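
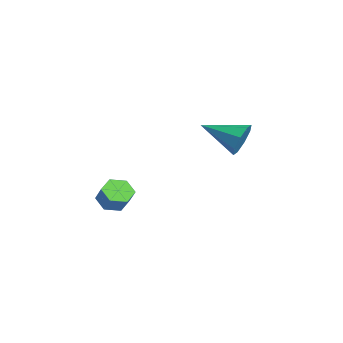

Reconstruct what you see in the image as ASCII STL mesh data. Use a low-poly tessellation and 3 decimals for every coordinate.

solid 
facet normal 0.465 0.827 -0.317
outer loop
vertex 1.486 3.164 -0.575
vertex 1.179 3.631 0.194
vertex 1.95 3.117 -0.017
endloop
endfacet
facet normal 0.382 -0.838 -0.388
outer loop
vertex 1.486 3.164 -0.575
vertex 1.95 3.117 -0.017
vertex 0.221 1.929 0.846
endloop
endfacet
facet normal 0.465 0.827 -0.317
outer loop
vertex 1.95 3.117 -0.017
vertex 1.179 3.631 0.194
vertex 1.962 3.371 0.664
endloop
endfacet
facet normal 0.632 -0.730 0.261
outer loop
vertex 1.95 3.117 -0.017
vertex 1.962 3.371 0.664
vertex 0.221 1.929 0.846
endloop
endfacet
facet normal 0.465 0.827 -0.317
outer loop
vertex 1.962 3.371 0.664
vertex 1.179 3.631 0.194
vertex 1.516 3.777 1.07
endloop
endfacet
facet normal 0.405 -0.384 0.829
outer loop
vertex 1.962 3.371 0.664
vertex 1.516 3.777 1.07
vertex 0.221 1.929 0.846
endloop
endfacet
facet normal 0.466 0.826 -0.317
outer loop
vertex 1.516 3.777 1.07
vertex 1.179 3.631 0.194
vertex 0.873 4.098 0.962
endloop
endfacet
facet normal -0.167 -0.003 0.986
outer loop
vertex 1.516 3.777 1.07
vertex 0.873 4.098 0.962
vertex 0.221 1.929 0.846
endloop
endfacet
facet normal 0.466 0.826 -0.317
outer loop
vertex 0.873 4.098 0.962
vertex 1.179 3.631 0.194
vertex 0.409 4.146 0.404
endloop
endfacet
facet normal -0.747 0.190 0.637
outer loop
vertex 0.873 4.098 0.962
vertex 0.409 4.146 0.404
vertex 0.221 1.929 0.846
endloop
endfacet
facet normal 0.466 0.826 -0.317
outer loop
vertex 0.409 4.146 0.404
vertex 1.179 3.631 0.194
vertex 0.396 3.892 -0.277
endloop
endfacet
facet normal -0.997 0.082 -0.012
outer loop
vertex 0.409 4.146 0.404
vertex 0.396 3.892 -0.277
vertex 0.221 1.929 0.846
endloop
endfacet
facet normal 0.466 0.826 -0.317
outer loop
vertex 0.396 3.892 -0.277
vertex 1.179 3.631 0.194
vertex 0.842 3.485 -0.682
endloop
endfacet
facet normal -0.769 -0.264 -0.582
outer loop
vertex 0.396 3.892 -0.277
vertex 0.842 3.485 -0.682
vertex 0.221 1.929 0.846
endloop
endfacet
facet normal 0.465 0.827 -0.317
outer loop
vertex 0.842 3.485 -0.682
vertex 1.179 3.631 0.194
vertex 1.486 3.164 -0.575
endloop
endfacet
facet normal -0.199 -0.645 -0.738
outer loop
vertex 0.842 3.485 -0.682
vertex 1.486 3.164 -0.575
vertex 0.221 1.929 0.846
endloop
endfacet
facet normal -0.610 -0.167 -0.774
outer loop
vertex 3.314 -2.135 -2.777
vertex 2.799 -2.437 -2.306
vertex 2.786 -1.692 -2.456
endloop
endfacet
facet normal 0.381 0.795 -0.471
outer loop
vertex 3.314 -2.135 -2.777
vertex 2.786 -1.692 -2.456
vertex 3.955 -1.96 -1.964
endloop
endfacet
facet normal 0.381 0.796 -0.470
outer loop
vertex 3.955 -1.96 -1.964
vertex 2.786 -1.692 -2.456
vertex 3.427 -1.518 -1.643
endloop
endfacet
facet normal 0.610 0.166 0.775
outer loop
vertex 3.955 -1.96 -1.964
vertex 3.427 -1.518 -1.643
vertex 3.441 -2.263 -1.494
endloop
endfacet
facet normal -0.610 -0.167 -0.774
outer loop
vertex 2.786 -1.692 -2.456
vertex 2.799 -2.437 -2.306
vertex 2.271 -1.995 -1.985
endloop
endfacet
facet normal -0.411 0.902 0.131
outer loop
vertex 2.786 -1.692 -2.456
vertex 2.271 -1.995 -1.985
vertex 3.427 -1.518 -1.643
endloop
endfacet
facet normal -0.411 0.902 0.130
outer loop
vertex 3.427 -1.518 -1.643
vertex 2.271 -1.995 -1.985
vertex 2.913 -1.82 -1.172
endloop
endfacet
facet normal 0.611 0.166 0.774
outer loop
vertex 3.427 -1.518 -1.643
vertex 2.913 -1.82 -1.172
vertex 3.441 -2.263 -1.494
endloop
endfacet
facet normal -0.610 -0.166 -0.775
outer loop
vertex 2.271 -1.995 -1.985
vertex 2.799 -2.437 -2.306
vertex 2.285 -2.74 -1.836
endloop
endfacet
facet normal -0.791 0.106 0.602
outer loop
vertex 2.271 -1.995 -1.985
vertex 2.285 -2.74 -1.836
vertex 2.913 -1.82 -1.172
endloop
endfacet
facet normal -0.792 0.106 0.601
outer loop
vertex 2.913 -1.82 -1.172
vertex 2.285 -2.74 -1.836
vertex 2.926 -2.565 -1.023
endloop
endfacet
facet normal 0.611 0.165 0.774
outer loop
vertex 2.913 -1.82 -1.172
vertex 2.926 -2.565 -1.023
vertex 3.441 -2.263 -1.494
endloop
endfacet
facet normal -0.610 -0.166 -0.775
outer loop
vertex 2.285 -2.74 -1.836
vertex 2.799 -2.437 -2.306
vertex 2.813 -3.182 -2.157
endloop
endfacet
facet normal -0.380 -0.796 0.471
outer loop
vertex 2.285 -2.74 -1.836
vertex 2.813 -3.182 -2.157
vertex 2.926 -2.565 -1.023
endloop
endfacet
facet normal -0.381 -0.796 0.471
outer loop
vertex 2.926 -2.565 -1.023
vertex 2.813 -3.182 -2.157
vertex 3.454 -3.008 -1.344
endloop
endfacet
facet normal 0.610 0.167 0.774
outer loop
vertex 2.926 -2.565 -1.023
vertex 3.454 -3.008 -1.344
vertex 3.441 -2.263 -1.494
endloop
endfacet
facet normal -0.611 -0.166 -0.774
outer loop
vertex 2.813 -3.182 -2.157
vertex 2.799 -2.437 -2.306
vertex 3.327 -2.88 -2.628
endloop
endfacet
facet normal 0.411 -0.902 -0.131
outer loop
vertex 2.813 -3.182 -2.157
vertex 3.327 -2.88 -2.628
vertex 3.454 -3.008 -1.344
endloop
endfacet
facet normal 0.411 -0.902 -0.131
outer loop
vertex 3.454 -3.008 -1.344
vertex 3.327 -2.88 -2.628
vertex 3.969 -2.705 -1.815
endloop
endfacet
facet normal 0.610 0.167 0.774
outer loop
vertex 3.454 -3.008 -1.344
vertex 3.969 -2.705 -1.815
vertex 3.441 -2.263 -1.494
endloop
endfacet
facet normal -0.611 -0.165 -0.774
outer loop
vertex 3.327 -2.88 -2.628
vertex 2.799 -2.437 -2.306
vertex 3.314 -2.135 -2.777
endloop
endfacet
facet normal 0.791 -0.107 -0.602
outer loop
vertex 3.327 -2.88 -2.628
vertex 3.314 -2.135 -2.777
vertex 3.969 -2.705 -1.815
endloop
endfacet
facet normal 0.792 -0.105 -0.602
outer loop
vertex 3.969 -2.705 -1.815
vertex 3.314 -2.135 -2.777
vertex 3.955 -1.96 -1.964
endloop
endfacet
facet normal 0.610 0.166 0.775
outer loop
vertex 3.969 -2.705 -1.815
vertex 3.955 -1.96 -1.964
vertex 3.441 -2.263 -1.494
endloop
endfacet

endsolid


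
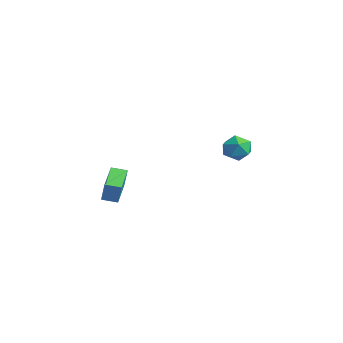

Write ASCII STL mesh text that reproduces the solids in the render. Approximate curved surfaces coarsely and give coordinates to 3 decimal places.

solid 
facet normal -0.955 0.297 -0.023
outer loop
vertex -1.745 3.266 1.123
vertex -1.91 2.79 1.836
vertex -1.654 3.62 1.915
endloop
endfacet
facet normal -0.527 0.797 -0.296
outer loop
vertex -1.745 3.266 1.123
vertex -1.654 3.62 1.915
vertex -1.062 3.781 1.295
endloop
endfacet
facet normal -0.171 0.508 -0.844
outer loop
vertex -1.745 3.266 1.123
vertex -1.062 3.781 1.295
vertex -0.952 3.049 0.832
endloop
endfacet
facet normal -0.380 -0.171 -0.909
outer loop
vertex -1.745 3.266 1.123
vertex -0.952 3.049 0.832
vertex -1.476 2.437 1.166
endloop
endfacet
facet normal -0.865 -0.301 -0.401
outer loop
vertex -1.745 3.266 1.123
vertex -1.476 2.437 1.166
vertex -1.91 2.79 1.836
endloop
endfacet
facet normal -0.051 0.977 0.205
outer loop
vertex -1.062 3.781 1.295
vertex -1.654 3.62 1.915
vertex -0.804 3.623 2.114
endloop
endfacet
facet normal -0.744 0.168 0.647
outer loop
vertex -1.654 3.62 1.915
vertex -1.91 2.79 1.836
vertex -1.328 3.011 2.448
endloop
endfacet
facet normal -0.598 -0.800 0.034
outer loop
vertex -1.91 2.79 1.836
vertex -1.476 2.437 1.166
vertex -1.218 2.279 1.985
endloop
endfacet
facet normal 0.186 -0.589 -0.787
outer loop
vertex -1.476 2.437 1.166
vertex -0.952 3.049 0.832
vertex -0.626 2.44 1.365
endloop
endfacet
facet normal 0.524 0.510 -0.682
outer loop
vertex -0.952 3.049 0.832
vertex -1.062 3.781 1.295
vertex -0.37 3.27 1.444
endloop
endfacet
facet normal 0.380 0.171 0.909
outer loop
vertex -0.535 2.794 2.157
vertex -0.804 3.623 2.114
vertex -1.328 3.011 2.448
endloop
endfacet
facet normal 0.171 -0.508 0.844
outer loop
vertex -0.535 2.794 2.157
vertex -1.328 3.011 2.448
vertex -1.218 2.279 1.985
endloop
endfacet
facet normal 0.527 -0.797 0.296
outer loop
vertex -0.535 2.794 2.157
vertex -1.218 2.279 1.985
vertex -0.626 2.44 1.365
endloop
endfacet
facet normal 0.955 -0.297 0.023
outer loop
vertex -0.535 2.794 2.157
vertex -0.626 2.44 1.365
vertex -0.37 3.27 1.444
endloop
endfacet
facet normal 0.865 0.301 0.401
outer loop
vertex -0.535 2.794 2.157
vertex -0.37 3.27 1.444
vertex -0.804 3.623 2.114
endloop
endfacet
facet normal -0.186 0.589 0.787
outer loop
vertex -1.328 3.011 2.448
vertex -0.804 3.623 2.114
vertex -1.654 3.62 1.915
endloop
endfacet
facet normal -0.524 -0.510 0.682
outer loop
vertex -1.218 2.279 1.985
vertex -1.328 3.011 2.448
vertex -1.91 2.79 1.836
endloop
endfacet
facet normal 0.051 -0.977 -0.205
outer loop
vertex -0.626 2.44 1.365
vertex -1.218 2.279 1.985
vertex -1.476 2.437 1.166
endloop
endfacet
facet normal 0.744 -0.168 -0.647
outer loop
vertex -0.37 3.27 1.444
vertex -0.626 2.44 1.365
vertex -0.952 3.049 0.832
endloop
endfacet
facet normal 0.598 0.800 -0.034
outer loop
vertex -0.804 3.623 2.114
vertex -0.37 3.27 1.444
vertex -1.062 3.781 1.295
endloop
endfacet
facet normal -0.521 -0.832 0.189
outer loop
vertex -0.508 -4.443 0.801
vertex -1.798 -3.528 1.271
vertex -0.935 -4.442 -0.374
endloop
endfacet
facet normal 0.782 -0.555 -0.284
outer loop
vertex -0.502 -3.752 -0.531
vertex -0.508 -4.443 0.801
vertex -0.935 -4.442 -0.374
endloop
endfacet
facet normal -0.521 -0.832 0.189
outer loop
vertex -0.935 -4.442 -0.374
vertex -1.798 -3.528 1.271
vertex -2.225 -3.527 0.096
endloop
endfacet
facet normal -0.342 0.001 -0.940
outer loop
vertex -2.225 -3.527 0.096
vertex -0.502 -3.752 -0.531
vertex -0.935 -4.442 -0.374
endloop
endfacet
facet normal 0.342 -0.001 0.940
outer loop
vertex -0.508 -4.443 0.801
vertex -1.365 -2.838 1.114
vertex -1.798 -3.528 1.271
endloop
endfacet
facet normal 0.782 -0.555 -0.284
outer loop
vertex -0.075 -3.753 0.644
vertex -0.508 -4.443 0.801
vertex -0.502 -3.752 -0.531
endloop
endfacet
facet normal 0.342 -0.001 0.940
outer loop
vertex -0.075 -3.753 0.644
vertex -1.365 -2.838 1.114
vertex -0.508 -4.443 0.801
endloop
endfacet
facet normal -0.782 0.555 0.284
outer loop
vertex -1.798 -3.528 1.271
vertex -1.365 -2.838 1.114
vertex -2.225 -3.527 0.096
endloop
endfacet
facet normal -0.342 0.001 -0.940
outer loop
vertex -1.792 -2.837 -0.061
vertex -0.502 -3.752 -0.531
vertex -2.225 -3.527 0.096
endloop
endfacet
facet normal -0.782 0.555 0.284
outer loop
vertex -2.225 -3.527 0.096
vertex -1.365 -2.838 1.114
vertex -1.792 -2.837 -0.061
endloop
endfacet
facet normal 0.521 0.832 -0.189
outer loop
vertex -1.792 -2.837 -0.061
vertex -0.075 -3.753 0.644
vertex -0.502 -3.752 -0.531
endloop
endfacet
facet normal 0.521 0.832 -0.189
outer loop
vertex -1.365 -2.838 1.114
vertex -0.075 -3.753 0.644
vertex -1.792 -2.837 -0.061
endloop
endfacet

endsolid


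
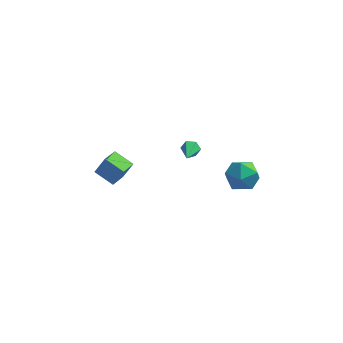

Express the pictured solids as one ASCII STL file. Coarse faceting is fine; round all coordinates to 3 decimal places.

solid 
facet normal -0.129 0.983 0.132
outer loop
vertex 3.638 2.644 0.066
vertex 2.989 2.433 1.0
vertex 4.133 2.569 1.109
endloop
endfacet
facet normal 0.500 0.848 -0.176
outer loop
vertex 3.638 2.644 0.066
vertex 4.133 2.569 1.109
vertex 4.64 2.08 0.192
endloop
endfacet
facet normal 0.376 0.494 -0.784
outer loop
vertex 3.638 2.644 0.066
vertex 4.64 2.08 0.192
vertex 3.81 1.641 -0.483
endloop
endfacet
facet normal -0.328 0.410 -0.851
outer loop
vertex 3.638 2.644 0.066
vertex 3.81 1.641 -0.483
vertex 2.79 1.86 0.016
endloop
endfacet
facet normal -0.642 0.712 -0.285
outer loop
vertex 3.638 2.644 0.066
vertex 2.79 1.86 0.016
vertex 2.989 2.433 1.0
endloop
endfacet
facet normal 0.871 0.419 0.258
outer loop
vertex 4.64 2.08 0.192
vertex 4.133 2.569 1.109
vertex 4.61 1.52 1.204
endloop
endfacet
facet normal -0.148 0.638 0.756
outer loop
vertex 4.133 2.569 1.109
vertex 2.989 2.433 1.0
vertex 3.59 1.739 1.703
endloop
endfacet
facet normal -0.977 0.199 0.081
outer loop
vertex 2.989 2.433 1.0
vertex 2.79 1.86 0.016
vertex 2.76 1.3 1.028
endloop
endfacet
facet normal -0.470 -0.289 -0.834
outer loop
vertex 2.79 1.86 0.016
vertex 3.81 1.641 -0.483
vertex 3.267 0.811 0.111
endloop
endfacet
facet normal 0.671 -0.154 -0.725
outer loop
vertex 3.81 1.641 -0.483
vertex 4.64 2.08 0.192
vertex 4.411 0.947 0.22
endloop
endfacet
facet normal 0.328 -0.410 0.851
outer loop
vertex 3.762 0.736 1.154
vertex 4.61 1.52 1.204
vertex 3.59 1.739 1.703
endloop
endfacet
facet normal -0.376 -0.494 0.784
outer loop
vertex 3.762 0.736 1.154
vertex 3.59 1.739 1.703
vertex 2.76 1.3 1.028
endloop
endfacet
facet normal -0.500 -0.848 0.176
outer loop
vertex 3.762 0.736 1.154
vertex 2.76 1.3 1.028
vertex 3.267 0.811 0.111
endloop
endfacet
facet normal 0.129 -0.983 -0.132
outer loop
vertex 3.762 0.736 1.154
vertex 3.267 0.811 0.111
vertex 4.411 0.947 0.22
endloop
endfacet
facet normal 0.642 -0.712 0.285
outer loop
vertex 3.762 0.736 1.154
vertex 4.411 0.947 0.22
vertex 4.61 1.52 1.204
endloop
endfacet
facet normal 0.470 0.289 0.834
outer loop
vertex 3.59 1.739 1.703
vertex 4.61 1.52 1.204
vertex 4.133 2.569 1.109
endloop
endfacet
facet normal -0.671 0.154 0.725
outer loop
vertex 2.76 1.3 1.028
vertex 3.59 1.739 1.703
vertex 2.989 2.433 1.0
endloop
endfacet
facet normal -0.871 -0.419 -0.258
outer loop
vertex 3.267 0.811 0.111
vertex 2.76 1.3 1.028
vertex 2.79 1.86 0.016
endloop
endfacet
facet normal 0.148 -0.638 -0.756
outer loop
vertex 4.411 0.947 0.22
vertex 3.267 0.811 0.111
vertex 3.81 1.641 -0.483
endloop
endfacet
facet normal 0.977 -0.199 -0.081
outer loop
vertex 4.61 1.52 1.204
vertex 4.411 0.947 0.22
vertex 4.64 2.08 0.192
endloop
endfacet
facet normal -0.857 0.340 0.387
outer loop
vertex -4.398 2.021 0.38
vertex -4.077 3.196 0.059
vertex -5.003 1.859 -0.816
endloop
endfacet
facet normal -0.254 -0.933 0.255
outer loop
vertex -3.803 1.384 -1.359
vertex -4.398 2.021 0.38
vertex -5.003 1.859 -0.816
endloop
endfacet
facet normal -0.857 0.340 0.387
outer loop
vertex -5.003 1.859 -0.816
vertex -4.077 3.196 0.059
vertex -4.682 3.034 -1.137
endloop
endfacet
facet normal -0.448 -0.120 -0.886
outer loop
vertex -4.682 3.034 -1.137
vertex -3.803 1.384 -1.359
vertex -5.003 1.859 -0.816
endloop
endfacet
facet normal 0.448 0.120 0.886
outer loop
vertex -4.398 2.021 0.38
vertex -2.877 2.721 -0.484
vertex -4.077 3.196 0.059
endloop
endfacet
facet normal -0.254 -0.933 0.255
outer loop
vertex -3.198 1.546 -0.163
vertex -4.398 2.021 0.38
vertex -3.803 1.384 -1.359
endloop
endfacet
facet normal 0.448 0.120 0.886
outer loop
vertex -3.198 1.546 -0.163
vertex -2.877 2.721 -0.484
vertex -4.398 2.021 0.38
endloop
endfacet
facet normal 0.254 0.933 -0.255
outer loop
vertex -4.077 3.196 0.059
vertex -2.877 2.721 -0.484
vertex -4.682 3.034 -1.137
endloop
endfacet
facet normal -0.448 -0.120 -0.886
outer loop
vertex -3.482 2.559 -1.68
vertex -3.803 1.384 -1.359
vertex -4.682 3.034 -1.137
endloop
endfacet
facet normal 0.254 0.933 -0.255
outer loop
vertex -4.682 3.034 -1.137
vertex -2.877 2.721 -0.484
vertex -3.482 2.559 -1.68
endloop
endfacet
facet normal 0.857 -0.340 -0.387
outer loop
vertex -3.482 2.559 -1.68
vertex -3.198 1.546 -0.163
vertex -3.803 1.384 -1.359
endloop
endfacet
facet normal 0.857 -0.340 -0.387
outer loop
vertex -2.877 2.721 -0.484
vertex -3.198 1.546 -0.163
vertex -3.482 2.559 -1.68
endloop
endfacet
facet normal -0.033 0.941 -0.336
outer loop
vertex 0.897 2.366 2.613
vertex 0.622 2.182 2.125
vertex 0.308 2.34 2.598
endloop
endfacet
facet normal -0.027 0.039 0.999
outer loop
vertex 0.897 2.366 2.613
vertex 0.308 2.34 2.598
vertex 0.678 0.638 2.675
endloop
endfacet
facet normal -0.034 0.941 -0.337
outer loop
vertex 0.308 2.34 2.598
vertex 0.622 2.182 2.125
vertex 0.033 2.155 2.109
endloop
endfacet
facet normal -0.834 -0.157 0.529
outer loop
vertex 0.308 2.34 2.598
vertex 0.033 2.155 2.109
vertex 0.678 0.638 2.675
endloop
endfacet
facet normal -0.034 0.942 -0.335
outer loop
vertex 0.033 2.155 2.109
vertex 0.622 2.182 2.125
vertex 0.348 1.998 1.636
endloop
endfacet
facet normal -0.796 -0.477 -0.372
outer loop
vertex 0.033 2.155 2.109
vertex 0.348 1.998 1.636
vertex 0.678 0.638 2.675
endloop
endfacet
facet normal -0.033 0.941 -0.336
outer loop
vertex 0.348 1.998 1.636
vertex 0.622 2.182 2.125
vertex 0.937 2.024 1.651
endloop
endfacet
facet normal 0.047 -0.599 -0.799
outer loop
vertex 0.348 1.998 1.636
vertex 0.937 2.024 1.651
vertex 0.678 0.638 2.675
endloop
endfacet
facet normal -0.033 0.941 -0.336
outer loop
vertex 0.937 2.024 1.651
vertex 0.622 2.182 2.125
vertex 1.212 2.208 2.14
endloop
endfacet
facet normal 0.854 -0.403 -0.329
outer loop
vertex 0.937 2.024 1.651
vertex 1.212 2.208 2.14
vertex 0.678 0.638 2.675
endloop
endfacet
facet normal -0.033 0.941 -0.336
outer loop
vertex 1.212 2.208 2.14
vertex 0.622 2.182 2.125
vertex 0.897 2.366 2.613
endloop
endfacet
facet normal 0.816 -0.083 0.571
outer loop
vertex 1.212 2.208 2.14
vertex 0.897 2.366 2.613
vertex 0.678 0.638 2.675
endloop
endfacet

endsolid


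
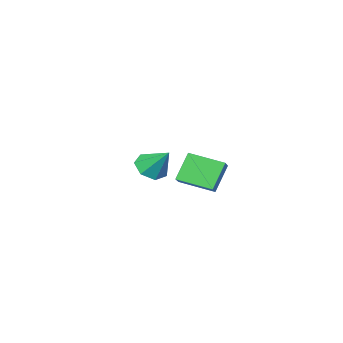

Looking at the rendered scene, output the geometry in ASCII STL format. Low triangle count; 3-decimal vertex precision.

solid 
facet normal 0.068 -0.691 -0.720
outer loop
vertex 2.579 -4.048 -1.581
vertex 1.793 -4.296 -1.417
vertex 2.055 -3.708 -1.957
endloop
endfacet
facet normal 0.592 0.799 -0.102
outer loop
vertex 2.579 -4.048 -1.581
vertex 2.055 -3.708 -1.957
vertex 1.687 -3.224 -0.303
endloop
endfacet
facet normal 0.069 -0.691 -0.719
outer loop
vertex 2.055 -3.708 -1.957
vertex 1.793 -4.296 -1.417
vertex 1.334 -3.811 -1.927
endloop
endfacet
facet normal -0.147 0.940 -0.308
outer loop
vertex 2.055 -3.708 -1.957
vertex 1.334 -3.811 -1.927
vertex 1.687 -3.224 -0.303
endloop
endfacet
facet normal 0.069 -0.691 -0.719
outer loop
vertex 1.334 -3.811 -1.927
vertex 1.793 -4.296 -1.417
vertex 0.959 -4.279 -1.513
endloop
endfacet
facet normal -0.798 0.601 -0.044
outer loop
vertex 1.334 -3.811 -1.927
vertex 0.959 -4.279 -1.513
vertex 1.687 -3.224 -0.303
endloop
endfacet
facet normal 0.069 -0.691 -0.720
outer loop
vertex 0.959 -4.279 -1.513
vertex 1.793 -4.296 -1.417
vertex 1.212 -4.76 -1.027
endloop
endfacet
facet normal -0.871 0.038 0.491
outer loop
vertex 0.959 -4.279 -1.513
vertex 1.212 -4.76 -1.027
vertex 1.687 -3.224 -0.303
endloop
endfacet
facet normal 0.070 -0.692 -0.719
outer loop
vertex 1.212 -4.76 -1.027
vertex 1.793 -4.296 -1.417
vertex 1.903 -4.891 -0.834
endloop
endfacet
facet normal -0.311 -0.325 0.893
outer loop
vertex 1.212 -4.76 -1.027
vertex 1.903 -4.891 -0.834
vertex 1.687 -3.224 -0.303
endloop
endfacet
facet normal 0.069 -0.692 -0.719
outer loop
vertex 1.903 -4.891 -0.834
vertex 1.793 -4.296 -1.417
vertex 2.511 -4.574 -1.081
endloop
endfacet
facet normal 0.462 -0.214 0.861
outer loop
vertex 1.903 -4.891 -0.834
vertex 2.511 -4.574 -1.081
vertex 1.687 -3.224 -0.303
endloop
endfacet
facet normal 0.068 -0.692 -0.719
outer loop
vertex 2.511 -4.574 -1.081
vertex 1.793 -4.296 -1.417
vertex 2.579 -4.048 -1.581
endloop
endfacet
facet normal 0.862 0.286 0.418
outer loop
vertex 2.511 -4.574 -1.081
vertex 2.579 -4.048 -1.581
vertex 1.687 -3.224 -0.303
endloop
endfacet
facet normal -0.543 -0.103 0.834
outer loop
vertex 3.858 0.567 1.282
vertex 3.034 1.861 0.905
vertex 3.279 0.07 0.844
endloop
endfacet
facet normal 0.522 -0.819 0.239
outer loop
vertex 4.066 0.219 -0.365
vertex 3.858 0.567 1.282
vertex 3.279 0.07 0.844
endloop
endfacet
facet normal -0.543 -0.103 0.833
outer loop
vertex 3.279 0.07 0.844
vertex 3.034 1.861 0.905
vertex 2.455 1.364 0.466
endloop
endfacet
facet normal -0.658 -0.565 -0.498
outer loop
vertex 2.455 1.364 0.466
vertex 4.066 0.219 -0.365
vertex 3.279 0.07 0.844
endloop
endfacet
facet normal 0.658 0.564 0.498
outer loop
vertex 3.858 0.567 1.282
vertex 3.821 2.01 -0.304
vertex 3.034 1.861 0.905
endloop
endfacet
facet normal 0.522 -0.819 0.239
outer loop
vertex 4.645 0.716 0.074
vertex 3.858 0.567 1.282
vertex 4.066 0.219 -0.365
endloop
endfacet
facet normal 0.658 0.565 0.498
outer loop
vertex 4.645 0.716 0.074
vertex 3.821 2.01 -0.304
vertex 3.858 0.567 1.282
endloop
endfacet
facet normal -0.522 0.819 -0.239
outer loop
vertex 3.034 1.861 0.905
vertex 3.821 2.01 -0.304
vertex 2.455 1.364 0.466
endloop
endfacet
facet normal -0.658 -0.564 -0.498
outer loop
vertex 3.242 1.513 -0.742
vertex 4.066 0.219 -0.365
vertex 2.455 1.364 0.466
endloop
endfacet
facet normal -0.522 0.819 -0.239
outer loop
vertex 2.455 1.364 0.466
vertex 3.821 2.01 -0.304
vertex 3.242 1.513 -0.742
endloop
endfacet
facet normal 0.543 0.103 -0.833
outer loop
vertex 3.242 1.513 -0.742
vertex 4.645 0.716 0.074
vertex 4.066 0.219 -0.365
endloop
endfacet
facet normal 0.543 0.102 -0.834
outer loop
vertex 3.821 2.01 -0.304
vertex 4.645 0.716 0.074
vertex 3.242 1.513 -0.742
endloop
endfacet

endsolid


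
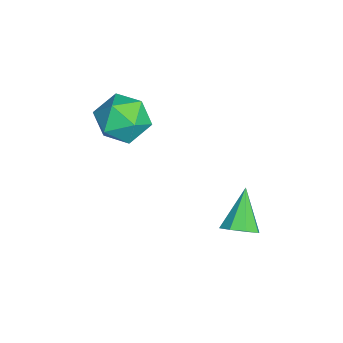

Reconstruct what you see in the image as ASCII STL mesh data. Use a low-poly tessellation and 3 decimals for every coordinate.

solid 
facet normal 0.312 0.853 0.418
outer loop
vertex 0.69 -0.636 -0.531
vertex 0.381 -0.975 0.391
vertex 1.34 -1.167 0.067
endloop
endfacet
facet normal 0.706 0.691 -0.154
outer loop
vertex 0.69 -0.636 -0.531
vertex 1.34 -1.167 0.067
vertex 1.302 -1.354 -0.946
endloop
endfacet
facet normal 0.270 0.644 -0.716
outer loop
vertex 0.69 -0.636 -0.531
vertex 1.302 -1.354 -0.946
vertex 0.319 -1.277 -1.247
endloop
endfacet
facet normal -0.394 0.777 -0.491
outer loop
vertex 0.69 -0.636 -0.531
vertex 0.319 -1.277 -1.247
vertex -0.25 -1.043 -0.421
endloop
endfacet
facet normal -0.368 0.906 0.210
outer loop
vertex 0.69 -0.636 -0.531
vertex -0.25 -1.043 -0.421
vertex 0.381 -0.975 0.391
endloop
endfacet
facet normal 0.998 0.047 -0.046
outer loop
vertex 1.302 -1.354 -0.946
vertex 1.34 -1.167 0.067
vertex 1.37 -2.137 -0.279
endloop
endfacet
facet normal 0.359 0.311 0.880
outer loop
vertex 1.34 -1.167 0.067
vertex 0.381 -0.975 0.391
vertex 0.801 -1.903 0.547
endloop
endfacet
facet normal -0.740 0.397 0.542
outer loop
vertex 0.381 -0.975 0.391
vertex -0.25 -1.043 -0.421
vertex -0.182 -1.826 0.246
endloop
endfacet
facet normal -0.783 0.187 -0.593
outer loop
vertex -0.25 -1.043 -0.421
vertex 0.319 -1.277 -1.247
vertex -0.22 -2.013 -0.767
endloop
endfacet
facet normal 0.291 -0.029 -0.956
outer loop
vertex 0.319 -1.277 -1.247
vertex 1.302 -1.354 -0.946
vertex 0.739 -2.205 -1.091
endloop
endfacet
facet normal 0.394 -0.777 0.491
outer loop
vertex 0.43 -2.544 -0.169
vertex 1.37 -2.137 -0.279
vertex 0.801 -1.903 0.547
endloop
endfacet
facet normal -0.270 -0.644 0.716
outer loop
vertex 0.43 -2.544 -0.169
vertex 0.801 -1.903 0.547
vertex -0.182 -1.826 0.246
endloop
endfacet
facet normal -0.706 -0.691 0.154
outer loop
vertex 0.43 -2.544 -0.169
vertex -0.182 -1.826 0.246
vertex -0.22 -2.013 -0.767
endloop
endfacet
facet normal -0.312 -0.853 -0.418
outer loop
vertex 0.43 -2.544 -0.169
vertex -0.22 -2.013 -0.767
vertex 0.739 -2.205 -1.091
endloop
endfacet
facet normal 0.368 -0.906 -0.210
outer loop
vertex 0.43 -2.544 -0.169
vertex 0.739 -2.205 -1.091
vertex 1.37 -2.137 -0.279
endloop
endfacet
facet normal 0.783 -0.187 0.593
outer loop
vertex 0.801 -1.903 0.547
vertex 1.37 -2.137 -0.279
vertex 1.34 -1.167 0.067
endloop
endfacet
facet normal -0.291 0.029 0.956
outer loop
vertex -0.182 -1.826 0.246
vertex 0.801 -1.903 0.547
vertex 0.381 -0.975 0.391
endloop
endfacet
facet normal -0.998 -0.047 0.046
outer loop
vertex -0.22 -2.013 -0.767
vertex -0.182 -1.826 0.246
vertex -0.25 -1.043 -0.421
endloop
endfacet
facet normal -0.359 -0.311 -0.880
outer loop
vertex 0.739 -2.205 -1.091
vertex -0.22 -2.013 -0.767
vertex 0.319 -1.277 -1.247
endloop
endfacet
facet normal 0.740 -0.397 -0.542
outer loop
vertex 1.37 -2.137 -0.279
vertex 0.739 -2.205 -1.091
vertex 1.302 -1.354 -0.946
endloop
endfacet
facet normal 0.716 -0.126 -0.687
outer loop
vertex 3.314 2.389 -3.512
vertex 2.846 2.189 -3.963
vertex 3.12 2.786 -3.787
endloop
endfacet
facet normal 0.290 0.637 0.715
outer loop
vertex 3.314 2.389 -3.512
vertex 3.12 2.786 -3.787
vertex 1.694 2.391 -2.857
endloop
endfacet
facet normal 0.715 -0.126 -0.687
outer loop
vertex 3.12 2.786 -3.787
vertex 2.846 2.189 -3.963
vertex 2.765 2.833 -4.165
endloop
endfacet
facet normal -0.117 0.966 0.230
outer loop
vertex 3.12 2.786 -3.787
vertex 2.765 2.833 -4.165
vertex 1.694 2.391 -2.857
endloop
endfacet
facet normal 0.716 -0.125 -0.687
outer loop
vertex 2.765 2.833 -4.165
vertex 2.846 2.189 -3.963
vertex 2.458 2.503 -4.425
endloop
endfacet
facet normal -0.608 0.756 -0.242
outer loop
vertex 2.765 2.833 -4.165
vertex 2.458 2.503 -4.425
vertex 1.694 2.391 -2.857
endloop
endfacet
facet normal 0.716 -0.126 -0.687
outer loop
vertex 2.458 2.503 -4.425
vertex 2.846 2.189 -3.963
vertex 2.378 1.989 -4.414
endloop
endfacet
facet normal -0.895 0.130 -0.427
outer loop
vertex 2.458 2.503 -4.425
vertex 2.378 1.989 -4.414
vertex 1.694 2.391 -2.857
endloop
endfacet
facet normal 0.716 -0.126 -0.687
outer loop
vertex 2.378 1.989 -4.414
vertex 2.846 2.189 -3.963
vertex 2.572 1.592 -4.139
endloop
endfacet
facet normal -0.810 -0.545 -0.215
outer loop
vertex 2.378 1.989 -4.414
vertex 2.572 1.592 -4.139
vertex 1.694 2.391 -2.857
endloop
endfacet
facet normal 0.715 -0.126 -0.687
outer loop
vertex 2.572 1.592 -4.139
vertex 2.846 2.189 -3.963
vertex 2.927 1.545 -3.761
endloop
endfacet
facet normal -0.403 -0.875 0.269
outer loop
vertex 2.572 1.592 -4.139
vertex 2.927 1.545 -3.761
vertex 1.694 2.391 -2.857
endloop
endfacet
facet normal 0.716 -0.125 -0.687
outer loop
vertex 2.927 1.545 -3.761
vertex 2.846 2.189 -3.963
vertex 3.234 1.875 -3.501
endloop
endfacet
facet normal 0.087 -0.665 0.741
outer loop
vertex 2.927 1.545 -3.761
vertex 3.234 1.875 -3.501
vertex 1.694 2.391 -2.857
endloop
endfacet
facet normal 0.716 -0.126 -0.687
outer loop
vertex 3.234 1.875 -3.501
vertex 2.846 2.189 -3.963
vertex 3.314 2.389 -3.512
endloop
endfacet
facet normal 0.375 -0.038 0.926
outer loop
vertex 3.234 1.875 -3.501
vertex 3.314 2.389 -3.512
vertex 1.694 2.391 -2.857
endloop
endfacet

endsolid


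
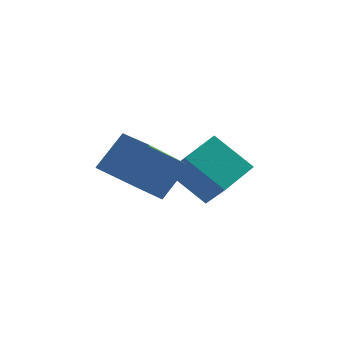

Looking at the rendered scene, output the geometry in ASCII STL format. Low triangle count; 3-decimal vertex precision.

solid 
facet normal -0.566 0.819 0.088
outer loop
vertex -1.378 -0.727 0.328
vertex -0.184 0.232 -0.91
vertex -2.16 -1.151 -0.753
endloop
endfacet
facet normal -0.606 -0.487 0.629
outer loop
vertex -1.536 -2.052 -0.85
vertex -1.378 -0.727 0.328
vertex -2.16 -1.151 -0.753
endloop
endfacet
facet normal -0.566 0.819 0.088
outer loop
vertex -2.16 -1.151 -0.753
vertex -0.184 0.232 -0.91
vertex -0.965 -0.192 -1.992
endloop
endfacet
facet normal -0.558 -0.303 -0.773
outer loop
vertex -0.965 -0.192 -1.992
vertex -1.536 -2.052 -0.85
vertex -2.16 -1.151 -0.753
endloop
endfacet
facet normal 0.558 0.303 0.773
outer loop
vertex -1.378 -0.727 0.328
vertex 0.44 -0.669 -1.007
vertex -0.184 0.232 -0.91
endloop
endfacet
facet normal -0.607 -0.487 0.629
outer loop
vertex -0.755 -1.628 0.232
vertex -1.378 -0.727 0.328
vertex -1.536 -2.052 -0.85
endloop
endfacet
facet normal 0.558 0.303 0.773
outer loop
vertex -0.755 -1.628 0.232
vertex 0.44 -0.669 -1.007
vertex -1.378 -0.727 0.328
endloop
endfacet
facet normal 0.606 0.487 -0.629
outer loop
vertex -0.184 0.232 -0.91
vertex 0.44 -0.669 -1.007
vertex -0.965 -0.192 -1.992
endloop
endfacet
facet normal -0.558 -0.303 -0.773
outer loop
vertex -0.342 -1.093 -2.088
vertex -1.536 -2.052 -0.85
vertex -0.965 -0.192 -1.992
endloop
endfacet
facet normal 0.606 0.486 -0.629
outer loop
vertex -0.965 -0.192 -1.992
vertex 0.44 -0.669 -1.007
vertex -0.342 -1.093 -2.088
endloop
endfacet
facet normal 0.567 -0.819 -0.088
outer loop
vertex -0.342 -1.093 -2.088
vertex -0.755 -1.628 0.232
vertex -1.536 -2.052 -0.85
endloop
endfacet
facet normal 0.566 -0.820 -0.088
outer loop
vertex 0.44 -0.669 -1.007
vertex -0.755 -1.628 0.232
vertex -0.342 -1.093 -2.088
endloop
endfacet
facet normal -0.372 0.605 -0.704
outer loop
vertex 0.035 1.178 -2.041
vertex 1.03 2.255 -1.641
vertex 1.095 0.593 -3.103
endloop
endfacet
facet normal -0.655 -0.709 -0.263
outer loop
vertex 1.53 -0.115 -2.279
vertex 0.035 1.178 -2.041
vertex 1.095 0.593 -3.103
endloop
endfacet
facet normal -0.372 0.605 -0.704
outer loop
vertex 1.095 0.593 -3.103
vertex 1.03 2.255 -1.641
vertex 2.09 1.67 -2.703
endloop
endfacet
facet normal 0.658 -0.363 -0.659
outer loop
vertex 2.09 1.67 -2.703
vertex 1.53 -0.115 -2.279
vertex 1.095 0.593 -3.103
endloop
endfacet
facet normal -0.658 0.363 0.659
outer loop
vertex 0.035 1.178 -2.041
vertex 1.465 1.547 -0.817
vertex 1.03 2.255 -1.641
endloop
endfacet
facet normal -0.655 -0.709 -0.263
outer loop
vertex 0.47 0.47 -1.217
vertex 0.035 1.178 -2.041
vertex 1.53 -0.115 -2.279
endloop
endfacet
facet normal -0.658 0.363 0.659
outer loop
vertex 0.47 0.47 -1.217
vertex 1.465 1.547 -0.817
vertex 0.035 1.178 -2.041
endloop
endfacet
facet normal 0.655 0.709 0.263
outer loop
vertex 1.03 2.255 -1.641
vertex 1.465 1.547 -0.817
vertex 2.09 1.67 -2.703
endloop
endfacet
facet normal 0.658 -0.363 -0.659
outer loop
vertex 2.525 0.962 -1.879
vertex 1.53 -0.115 -2.279
vertex 2.09 1.67 -2.703
endloop
endfacet
facet normal 0.655 0.709 0.263
outer loop
vertex 2.09 1.67 -2.703
vertex 1.465 1.547 -0.817
vertex 2.525 0.962 -1.879
endloop
endfacet
facet normal 0.372 -0.605 0.704
outer loop
vertex 2.525 0.962 -1.879
vertex 0.47 0.47 -1.217
vertex 1.53 -0.115 -2.279
endloop
endfacet
facet normal 0.372 -0.605 0.704
outer loop
vertex 1.465 1.547 -0.817
vertex 0.47 0.47 -1.217
vertex 2.525 0.962 -1.879
endloop
endfacet

endsolid


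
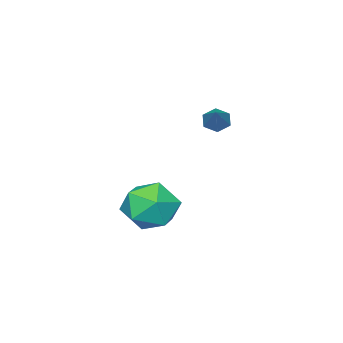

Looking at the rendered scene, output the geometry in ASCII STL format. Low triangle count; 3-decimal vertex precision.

solid 
facet normal 0.356 0.203 0.912
outer loop
vertex -0.721 -1.94 -2.614
vertex -1.631 -2.633 -2.105
vertex -0.539 -3.162 -2.413
endloop
endfacet
facet normal 0.881 0.202 0.429
outer loop
vertex -0.721 -1.94 -2.614
vertex -0.539 -3.162 -2.413
vertex -0.141 -2.637 -3.477
endloop
endfacet
facet normal 0.723 0.688 -0.070
outer loop
vertex -0.721 -1.94 -2.614
vertex -0.141 -2.637 -3.477
vertex -0.987 -1.783 -3.826
endloop
endfacet
facet normal 0.101 0.989 0.106
outer loop
vertex -0.721 -1.94 -2.614
vertex -0.987 -1.783 -3.826
vertex -1.907 -1.78 -2.979
endloop
endfacet
facet normal -0.126 0.690 0.713
outer loop
vertex -0.721 -1.94 -2.614
vertex -1.907 -1.78 -2.979
vertex -1.631 -2.633 -2.105
endloop
endfacet
facet normal 0.890 -0.440 0.116
outer loop
vertex -0.141 -2.637 -3.477
vertex -0.539 -3.162 -2.413
vertex -0.693 -3.76 -3.501
endloop
endfacet
facet normal 0.041 -0.438 0.898
outer loop
vertex -0.539 -3.162 -2.413
vertex -1.631 -2.633 -2.105
vertex -1.613 -3.757 -2.654
endloop
endfacet
facet normal -0.739 0.351 0.576
outer loop
vertex -1.631 -2.633 -2.105
vertex -1.907 -1.78 -2.979
vertex -2.459 -2.903 -3.003
endloop
endfacet
facet normal -0.371 0.835 -0.406
outer loop
vertex -1.907 -1.78 -2.979
vertex -0.987 -1.783 -3.826
vertex -2.061 -2.378 -4.067
endloop
endfacet
facet normal 0.635 0.347 -0.690
outer loop
vertex -0.987 -1.783 -3.826
vertex -0.141 -2.637 -3.477
vertex -0.969 -2.907 -4.375
endloop
endfacet
facet normal -0.101 -0.989 -0.106
outer loop
vertex -1.879 -3.6 -3.866
vertex -0.693 -3.76 -3.501
vertex -1.613 -3.757 -2.654
endloop
endfacet
facet normal -0.723 -0.688 0.070
outer loop
vertex -1.879 -3.6 -3.866
vertex -1.613 -3.757 -2.654
vertex -2.459 -2.903 -3.003
endloop
endfacet
facet normal -0.881 -0.202 -0.429
outer loop
vertex -1.879 -3.6 -3.866
vertex -2.459 -2.903 -3.003
vertex -2.061 -2.378 -4.067
endloop
endfacet
facet normal -0.356 -0.203 -0.912
outer loop
vertex -1.879 -3.6 -3.866
vertex -2.061 -2.378 -4.067
vertex -0.969 -2.907 -4.375
endloop
endfacet
facet normal 0.126 -0.690 -0.713
outer loop
vertex -1.879 -3.6 -3.866
vertex -0.969 -2.907 -4.375
vertex -0.693 -3.76 -3.501
endloop
endfacet
facet normal 0.371 -0.835 0.406
outer loop
vertex -1.613 -3.757 -2.654
vertex -0.693 -3.76 -3.501
vertex -0.539 -3.162 -2.413
endloop
endfacet
facet normal -0.635 -0.347 0.690
outer loop
vertex -2.459 -2.903 -3.003
vertex -1.613 -3.757 -2.654
vertex -1.631 -2.633 -2.105
endloop
endfacet
facet normal -0.890 0.440 -0.116
outer loop
vertex -2.061 -2.378 -4.067
vertex -2.459 -2.903 -3.003
vertex -1.907 -1.78 -2.979
endloop
endfacet
facet normal -0.041 0.438 -0.898
outer loop
vertex -0.969 -2.907 -4.375
vertex -2.061 -2.378 -4.067
vertex -0.987 -1.783 -3.826
endloop
endfacet
facet normal 0.739 -0.351 -0.576
outer loop
vertex -0.693 -3.76 -3.501
vertex -0.969 -2.907 -4.375
vertex -0.141 -2.637 -3.477
endloop
endfacet
facet normal -0.660 -0.517 -0.546
outer loop
vertex -3.31 -1.266 0.326
vertex -3.526 -1.493 0.802
vertex -3.738 -1.005 0.596
endloop
endfacet
facet normal 0.184 0.836 -0.517
outer loop
vertex -3.31 -1.266 0.326
vertex -3.738 -1.005 0.596
vertex -2.374 -0.587 1.758
endloop
endfacet
facet normal -0.659 -0.517 -0.547
outer loop
vertex -3.738 -1.005 0.596
vertex -3.526 -1.493 0.802
vertex -3.955 -1.232 1.072
endloop
endfacet
facet normal -0.446 0.870 0.211
outer loop
vertex -3.738 -1.005 0.596
vertex -3.955 -1.232 1.072
vertex -2.374 -0.587 1.758
endloop
endfacet
facet normal -0.659 -0.518 -0.546
outer loop
vertex -3.955 -1.232 1.072
vertex -3.526 -1.493 0.802
vertex -3.743 -1.719 1.278
endloop
endfacet
facet normal -0.451 0.174 0.875
outer loop
vertex -3.955 -1.232 1.072
vertex -3.743 -1.719 1.278
vertex -2.374 -0.587 1.758
endloop
endfacet
facet normal -0.659 -0.518 -0.546
outer loop
vertex -3.743 -1.719 1.278
vertex -3.526 -1.493 0.802
vertex -3.314 -1.98 1.008
endloop
endfacet
facet normal 0.174 -0.555 0.813
outer loop
vertex -3.743 -1.719 1.278
vertex -3.314 -1.98 1.008
vertex -2.374 -0.587 1.758
endloop
endfacet
facet normal -0.658 -0.518 -0.547
outer loop
vertex -3.314 -1.98 1.008
vertex -3.526 -1.493 0.802
vertex -3.097 -1.753 0.532
endloop
endfacet
facet normal 0.804 -0.589 0.086
outer loop
vertex -3.314 -1.98 1.008
vertex -3.097 -1.753 0.532
vertex -2.374 -0.587 1.758
endloop
endfacet
facet normal -0.658 -0.519 -0.546
outer loop
vertex -3.097 -1.753 0.532
vertex -3.526 -1.493 0.802
vertex -3.31 -1.266 0.326
endloop
endfacet
facet normal 0.808 0.108 -0.579
outer loop
vertex -3.097 -1.753 0.532
vertex -3.31 -1.266 0.326
vertex -2.374 -0.587 1.758
endloop
endfacet

endsolid


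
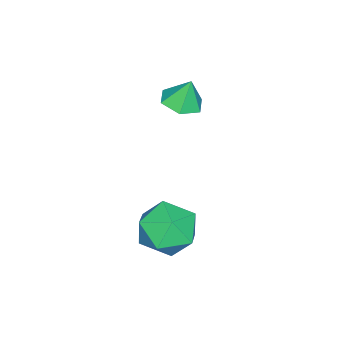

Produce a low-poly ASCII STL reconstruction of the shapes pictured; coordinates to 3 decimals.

solid 
facet normal 0.060 0.833 0.550
outer loop
vertex 0.551 -0.948 -2.907
vertex -0.439 -1.319 -2.237
vertex 0.716 -1.639 -1.877
endloop
endfacet
facet normal 0.704 0.637 0.315
outer loop
vertex 0.551 -0.948 -2.907
vertex 0.716 -1.639 -1.877
vertex 1.39 -1.876 -2.904
endloop
endfacet
facet normal 0.681 0.614 -0.399
outer loop
vertex 0.551 -0.948 -2.907
vertex 1.39 -1.876 -2.904
vertex 0.651 -1.703 -3.899
endloop
endfacet
facet normal 0.022 0.797 -0.604
outer loop
vertex 0.551 -0.948 -2.907
vertex 0.651 -1.703 -3.899
vertex -0.479 -1.359 -3.487
endloop
endfacet
facet normal -0.362 0.932 -0.018
outer loop
vertex 0.551 -0.948 -2.907
vertex -0.479 -1.359 -3.487
vertex -0.439 -1.319 -2.237
endloop
endfacet
facet normal 0.833 -0.023 0.552
outer loop
vertex 1.39 -1.876 -2.904
vertex 0.716 -1.639 -1.877
vertex 0.919 -2.821 -2.233
endloop
endfacet
facet normal -0.209 0.294 0.933
outer loop
vertex 0.716 -1.639 -1.877
vertex -0.439 -1.319 -2.237
vertex -0.211 -2.477 -1.821
endloop
endfacet
facet normal -0.891 0.454 0.014
outer loop
vertex -0.439 -1.319 -2.237
vertex -0.479 -1.359 -3.487
vertex -0.95 -2.304 -2.816
endloop
endfacet
facet normal -0.269 0.235 -0.934
outer loop
vertex -0.479 -1.359 -3.487
vertex 0.651 -1.703 -3.899
vertex -0.276 -2.541 -3.843
endloop
endfacet
facet normal 0.796 -0.059 -0.602
outer loop
vertex 0.651 -1.703 -3.899
vertex 1.39 -1.876 -2.904
vertex 0.879 -2.861 -3.483
endloop
endfacet
facet normal -0.022 -0.797 0.604
outer loop
vertex -0.111 -3.232 -2.813
vertex 0.919 -2.821 -2.233
vertex -0.211 -2.477 -1.821
endloop
endfacet
facet normal -0.681 -0.614 0.399
outer loop
vertex -0.111 -3.232 -2.813
vertex -0.211 -2.477 -1.821
vertex -0.95 -2.304 -2.816
endloop
endfacet
facet normal -0.704 -0.637 -0.315
outer loop
vertex -0.111 -3.232 -2.813
vertex -0.95 -2.304 -2.816
vertex -0.276 -2.541 -3.843
endloop
endfacet
facet normal -0.060 -0.833 -0.550
outer loop
vertex -0.111 -3.232 -2.813
vertex -0.276 -2.541 -3.843
vertex 0.879 -2.861 -3.483
endloop
endfacet
facet normal 0.362 -0.932 0.018
outer loop
vertex -0.111 -3.232 -2.813
vertex 0.879 -2.861 -3.483
vertex 0.919 -2.821 -2.233
endloop
endfacet
facet normal 0.269 -0.235 0.934
outer loop
vertex -0.211 -2.477 -1.821
vertex 0.919 -2.821 -2.233
vertex 0.716 -1.639 -1.877
endloop
endfacet
facet normal -0.796 0.059 0.602
outer loop
vertex -0.95 -2.304 -2.816
vertex -0.211 -2.477 -1.821
vertex -0.439 -1.319 -2.237
endloop
endfacet
facet normal -0.833 0.023 -0.552
outer loop
vertex -0.276 -2.541 -3.843
vertex -0.95 -2.304 -2.816
vertex -0.479 -1.359 -3.487
endloop
endfacet
facet normal 0.209 -0.294 -0.933
outer loop
vertex 0.879 -2.861 -3.483
vertex -0.276 -2.541 -3.843
vertex 0.651 -1.703 -3.899
endloop
endfacet
facet normal 0.891 -0.454 -0.014
outer loop
vertex 0.919 -2.821 -2.233
vertex 0.879 -2.861 -3.483
vertex 1.39 -1.876 -2.904
endloop
endfacet
facet normal 0.099 -0.280 -0.955
outer loop
vertex -2.707 -3.091 0.852
vertex -3.491 -3.418 0.867
vertex -3.373 -2.607 0.641
endloop
endfacet
facet normal 0.471 0.805 0.360
outer loop
vertex -2.707 -3.091 0.852
vertex -3.373 -2.607 0.641
vertex -3.609 -3.082 2.013
endloop
endfacet
facet normal 0.097 -0.280 -0.955
outer loop
vertex -3.373 -2.607 0.641
vertex -3.491 -3.418 0.867
vertex -4.157 -2.934 0.657
endloop
endfacet
facet normal -0.369 0.896 0.247
outer loop
vertex -3.373 -2.607 0.641
vertex -4.157 -2.934 0.657
vertex -3.609 -3.082 2.013
endloop
endfacet
facet normal 0.098 -0.279 -0.955
outer loop
vertex -4.157 -2.934 0.657
vertex -3.491 -3.418 0.867
vertex -4.275 -3.745 0.882
endloop
endfacet
facet normal -0.892 0.237 0.386
outer loop
vertex -4.157 -2.934 0.657
vertex -4.275 -3.745 0.882
vertex -3.609 -3.082 2.013
endloop
endfacet
facet normal 0.099 -0.280 -0.955
outer loop
vertex -4.275 -3.745 0.882
vertex -3.491 -3.418 0.867
vertex -3.609 -4.229 1.093
endloop
endfacet
facet normal -0.574 -0.512 0.639
outer loop
vertex -4.275 -3.745 0.882
vertex -3.609 -4.229 1.093
vertex -3.609 -3.082 2.013
endloop
endfacet
facet normal 0.099 -0.280 -0.955
outer loop
vertex -3.609 -4.229 1.093
vertex -3.491 -3.418 0.867
vertex -2.825 -3.902 1.078
endloop
endfacet
facet normal 0.266 -0.603 0.752
outer loop
vertex -3.609 -4.229 1.093
vertex -2.825 -3.902 1.078
vertex -3.609 -3.082 2.013
endloop
endfacet
facet normal 0.099 -0.280 -0.955
outer loop
vertex -2.825 -3.902 1.078
vertex -3.491 -3.418 0.867
vertex -2.707 -3.091 0.852
endloop
endfacet
facet normal 0.789 0.056 0.612
outer loop
vertex -2.825 -3.902 1.078
vertex -2.707 -3.091 0.852
vertex -3.609 -3.082 2.013
endloop
endfacet

endsolid


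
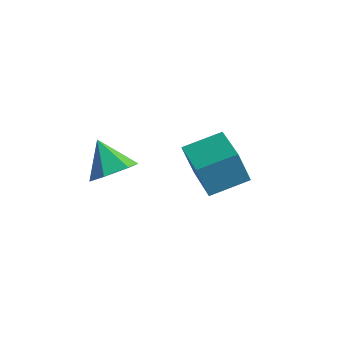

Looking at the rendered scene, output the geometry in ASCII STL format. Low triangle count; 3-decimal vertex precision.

solid 
facet normal -0.623 -0.732 -0.278
outer loop
vertex 1.98 -0.517 -0.974
vertex 0.582 0.834 -1.4
vertex 2.456 -0.432 -2.266
endloop
endfacet
facet normal 0.703 -0.679 0.214
outer loop
vertex 3.458 0.746 -1.82
vertex 1.98 -0.517 -0.974
vertex 2.456 -0.432 -2.266
endloop
endfacet
facet normal -0.622 -0.732 -0.277
outer loop
vertex 2.456 -0.432 -2.266
vertex 0.582 0.834 -1.4
vertex 1.058 0.918 -2.693
endloop
endfacet
facet normal 0.345 0.061 -0.937
outer loop
vertex 1.058 0.918 -2.693
vertex 3.458 0.746 -1.82
vertex 2.456 -0.432 -2.266
endloop
endfacet
facet normal -0.345 -0.061 0.937
outer loop
vertex 1.98 -0.517 -0.974
vertex 1.584 2.012 -0.954
vertex 0.582 0.834 -1.4
endloop
endfacet
facet normal 0.703 -0.678 0.215
outer loop
vertex 2.982 0.662 -0.527
vertex 1.98 -0.517 -0.974
vertex 3.458 0.746 -1.82
endloop
endfacet
facet normal -0.345 -0.061 0.936
outer loop
vertex 2.982 0.662 -0.527
vertex 1.584 2.012 -0.954
vertex 1.98 -0.517 -0.974
endloop
endfacet
facet normal -0.702 0.679 -0.214
outer loop
vertex 0.582 0.834 -1.4
vertex 1.584 2.012 -0.954
vertex 1.058 0.918 -2.693
endloop
endfacet
facet normal 0.345 0.062 -0.937
outer loop
vertex 2.06 2.097 -2.246
vertex 3.458 0.746 -1.82
vertex 1.058 0.918 -2.693
endloop
endfacet
facet normal -0.703 0.678 -0.214
outer loop
vertex 1.058 0.918 -2.693
vertex 1.584 2.012 -0.954
vertex 2.06 2.097 -2.246
endloop
endfacet
facet normal 0.623 0.732 0.277
outer loop
vertex 2.06 2.097 -2.246
vertex 2.982 0.662 -0.527
vertex 3.458 0.746 -1.82
endloop
endfacet
facet normal 0.622 0.732 0.277
outer loop
vertex 1.584 2.012 -0.954
vertex 2.982 0.662 -0.527
vertex 2.06 2.097 -2.246
endloop
endfacet
facet normal 0.649 -0.307 -0.696
outer loop
vertex 0.811 -3.012 0.613
vertex 0.17 -2.942 -0.015
vertex 0.7 -2.238 0.168
endloop
endfacet
facet normal 0.354 0.504 0.788
outer loop
vertex 0.811 -3.012 0.613
vertex 0.7 -2.238 0.168
vertex -0.77 -2.498 0.995
endloop
endfacet
facet normal 0.648 -0.307 -0.697
outer loop
vertex 0.7 -2.238 0.168
vertex 0.17 -2.942 -0.015
vertex 0.058 -2.168 -0.46
endloop
endfacet
facet normal -0.071 0.981 0.182
outer loop
vertex 0.7 -2.238 0.168
vertex 0.058 -2.168 -0.46
vertex -0.77 -2.498 0.995
endloop
endfacet
facet normal 0.649 -0.306 -0.696
outer loop
vertex 0.058 -2.168 -0.46
vertex 0.17 -2.942 -0.015
vertex -0.471 -2.873 -0.643
endloop
endfacet
facet normal -0.733 0.622 -0.276
outer loop
vertex 0.058 -2.168 -0.46
vertex -0.471 -2.873 -0.643
vertex -0.77 -2.498 0.995
endloop
endfacet
facet normal 0.649 -0.306 -0.696
outer loop
vertex -0.471 -2.873 -0.643
vertex 0.17 -2.942 -0.015
vertex -0.359 -3.647 -0.198
endloop
endfacet
facet normal -0.969 -0.214 -0.128
outer loop
vertex -0.471 -2.873 -0.643
vertex -0.359 -3.647 -0.198
vertex -0.77 -2.498 0.995
endloop
endfacet
facet normal 0.649 -0.306 -0.696
outer loop
vertex -0.359 -3.647 -0.198
vertex 0.17 -2.942 -0.015
vertex 0.282 -3.716 0.43
endloop
endfacet
facet normal -0.543 -0.691 0.478
outer loop
vertex -0.359 -3.647 -0.198
vertex 0.282 -3.716 0.43
vertex -0.77 -2.498 0.995
endloop
endfacet
facet normal 0.649 -0.307 -0.696
outer loop
vertex 0.282 -3.716 0.43
vertex 0.17 -2.942 -0.015
vertex 0.811 -3.012 0.613
endloop
endfacet
facet normal 0.118 -0.332 0.936
outer loop
vertex 0.282 -3.716 0.43
vertex 0.811 -3.012 0.613
vertex -0.77 -2.498 0.995
endloop
endfacet

endsolid


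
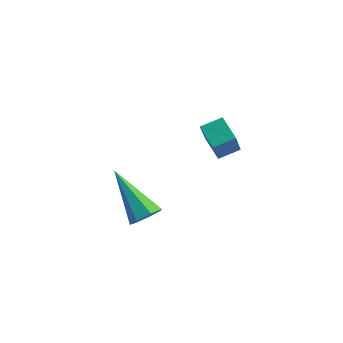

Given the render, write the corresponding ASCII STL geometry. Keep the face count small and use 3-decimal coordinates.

solid 
facet normal 0.760 -0.141 -0.634
outer loop
vertex -1.451 -1.152 -0.475
vertex -1.834 -1.495 -0.858
vertex -1.723 -0.864 -0.865
endloop
endfacet
facet normal 0.221 0.852 0.475
outer loop
vertex -1.451 -1.152 -0.475
vertex -1.723 -0.864 -0.865
vertex -3.506 -1.185 0.538
endloop
endfacet
facet normal 0.760 -0.141 -0.634
outer loop
vertex -1.723 -0.864 -0.865
vertex -1.834 -1.495 -0.858
vertex -2.078 -1.051 -1.249
endloop
endfacet
facet normal -0.305 0.936 -0.174
outer loop
vertex -1.723 -0.864 -0.865
vertex -2.078 -1.051 -1.249
vertex -3.506 -1.185 0.538
endloop
endfacet
facet normal 0.760 -0.141 -0.634
outer loop
vertex -2.078 -1.051 -1.249
vertex -1.834 -1.495 -0.858
vertex -2.249 -1.572 -1.338
endloop
endfacet
facet normal -0.746 0.342 -0.571
outer loop
vertex -2.078 -1.051 -1.249
vertex -2.249 -1.572 -1.338
vertex -3.506 -1.185 0.538
endloop
endfacet
facet normal 0.760 -0.140 -0.635
outer loop
vertex -2.249 -1.572 -1.338
vertex -1.834 -1.495 -0.858
vertex -2.107 -2.035 -1.066
endloop
endfacet
facet normal -0.771 -0.481 -0.417
outer loop
vertex -2.249 -1.572 -1.338
vertex -2.107 -2.035 -1.066
vertex -3.506 -1.185 0.538
endloop
endfacet
facet normal 0.761 -0.140 -0.634
outer loop
vertex -2.107 -2.035 -1.066
vertex -1.834 -1.495 -0.858
vertex -1.759 -2.091 -0.636
endloop
endfacet
facet normal -0.360 -0.917 0.172
outer loop
vertex -2.107 -2.035 -1.066
vertex -1.759 -2.091 -0.636
vertex -3.506 -1.185 0.538
endloop
endfacet
facet normal 0.760 -0.141 -0.634
outer loop
vertex -1.759 -2.091 -0.636
vertex -1.834 -1.495 -0.858
vertex -1.467 -1.698 -0.373
endloop
endfacet
facet normal 0.176 -0.635 0.752
outer loop
vertex -1.759 -2.091 -0.636
vertex -1.467 -1.698 -0.373
vertex -3.506 -1.185 0.538
endloop
endfacet
facet normal 0.760 -0.141 -0.634
outer loop
vertex -1.467 -1.698 -0.373
vertex -1.834 -1.495 -0.858
vertex -1.451 -1.152 -0.475
endloop
endfacet
facet normal 0.435 0.153 0.887
outer loop
vertex -1.467 -1.698 -0.373
vertex -1.451 -1.152 -0.475
vertex -3.506 -1.185 0.538
endloop
endfacet
facet normal -0.811 0.315 0.493
outer loop
vertex -0.275 -0.614 3.966
vertex 0.153 0.035 4.255
vertex -0.72 0.25 2.683
endloop
endfacet
facet normal -0.515 -0.783 -0.349
outer loop
vertex 0.067 -0.055 2.205
vertex -0.275 -0.614 3.966
vertex -0.72 0.25 2.683
endloop
endfacet
facet normal -0.811 0.315 0.493
outer loop
vertex -0.72 0.25 2.683
vertex 0.153 0.035 4.255
vertex -0.292 0.9 2.972
endloop
endfacet
facet normal -0.276 0.537 -0.797
outer loop
vertex -0.292 0.9 2.972
vertex 0.067 -0.055 2.205
vertex -0.72 0.25 2.683
endloop
endfacet
facet normal 0.276 -0.537 0.797
outer loop
vertex -0.275 -0.614 3.966
vertex 0.94 -0.27 3.777
vertex 0.153 0.035 4.255
endloop
endfacet
facet normal -0.516 -0.782 -0.349
outer loop
vertex 0.512 -0.92 3.488
vertex -0.275 -0.614 3.966
vertex 0.067 -0.055 2.205
endloop
endfacet
facet normal 0.276 -0.536 0.798
outer loop
vertex 0.512 -0.92 3.488
vertex 0.94 -0.27 3.777
vertex -0.275 -0.614 3.966
endloop
endfacet
facet normal 0.515 0.783 0.349
outer loop
vertex 0.153 0.035 4.255
vertex 0.94 -0.27 3.777
vertex -0.292 0.9 2.972
endloop
endfacet
facet normal -0.276 0.537 -0.797
outer loop
vertex 0.495 0.594 2.494
vertex 0.067 -0.055 2.205
vertex -0.292 0.9 2.972
endloop
endfacet
facet normal 0.516 0.783 0.348
outer loop
vertex -0.292 0.9 2.972
vertex 0.94 -0.27 3.777
vertex 0.495 0.594 2.494
endloop
endfacet
facet normal 0.811 -0.315 -0.494
outer loop
vertex 0.495 0.594 2.494
vertex 0.512 -0.92 3.488
vertex 0.067 -0.055 2.205
endloop
endfacet
facet normal 0.811 -0.315 -0.493
outer loop
vertex 0.94 -0.27 3.777
vertex 0.512 -0.92 3.488
vertex 0.495 0.594 2.494
endloop
endfacet

endsolid


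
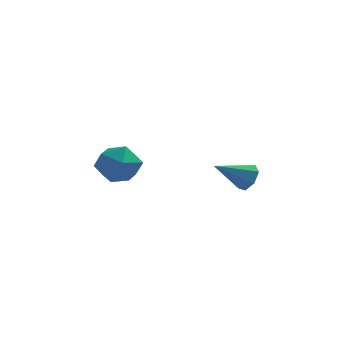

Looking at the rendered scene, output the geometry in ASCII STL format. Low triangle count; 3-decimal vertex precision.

solid 
facet normal 0.777 0.386 -0.498
outer loop
vertex 4.482 -0.881 4.003
vertex 4.28 -1.101 3.517
vertex 4.174 -0.591 3.747
endloop
endfacet
facet normal -0.193 0.526 0.828
outer loop
vertex 4.482 -0.881 4.003
vertex 4.174 -0.591 3.747
vertex 3.24 -1.619 4.183
endloop
endfacet
facet normal 0.777 0.386 -0.497
outer loop
vertex 4.174 -0.591 3.747
vertex 4.28 -1.101 3.517
vertex 3.946 -0.685 3.318
endloop
endfacet
facet normal -0.679 0.704 0.207
outer loop
vertex 4.174 -0.591 3.747
vertex 3.946 -0.685 3.318
vertex 3.24 -1.619 4.183
endloop
endfacet
facet normal 0.777 0.386 -0.497
outer loop
vertex 3.946 -0.685 3.318
vertex 4.28 -1.101 3.517
vertex 3.97 -1.092 3.039
endloop
endfacet
facet normal -0.864 0.249 -0.437
outer loop
vertex 3.946 -0.685 3.318
vertex 3.97 -1.092 3.039
vertex 3.24 -1.619 4.183
endloop
endfacet
facet normal 0.777 0.386 -0.497
outer loop
vertex 3.97 -1.092 3.039
vertex 4.28 -1.101 3.517
vertex 4.228 -1.507 3.12
endloop
endfacet
facet normal -0.608 -0.499 -0.618
outer loop
vertex 3.97 -1.092 3.039
vertex 4.228 -1.507 3.12
vertex 3.24 -1.619 4.183
endloop
endfacet
facet normal 0.777 0.387 -0.497
outer loop
vertex 4.228 -1.507 3.12
vertex 4.28 -1.101 3.517
vertex 4.525 -1.616 3.499
endloop
endfacet
facet normal -0.104 -0.974 -0.199
outer loop
vertex 4.228 -1.507 3.12
vertex 4.525 -1.616 3.499
vertex 3.24 -1.619 4.183
endloop
endfacet
facet normal 0.776 0.387 -0.498
outer loop
vertex 4.525 -1.616 3.499
vertex 4.28 -1.101 3.517
vertex 4.638 -1.337 3.892
endloop
endfacet
facet normal 0.270 -0.820 0.504
outer loop
vertex 4.525 -1.616 3.499
vertex 4.638 -1.337 3.892
vertex 3.24 -1.619 4.183
endloop
endfacet
facet normal 0.776 0.387 -0.498
outer loop
vertex 4.638 -1.337 3.892
vertex 4.28 -1.101 3.517
vertex 4.482 -0.881 4.003
endloop
endfacet
facet normal 0.231 -0.155 0.961
outer loop
vertex 4.638 -1.337 3.892
vertex 4.482 -0.881 4.003
vertex 3.24 -1.619 4.183
endloop
endfacet
facet normal -0.761 0.649 0.009
outer loop
vertex -0.186 -0.321 3.53
vertex -0.736 -0.968 3.731
vertex -0.343 -0.516 4.366
endloop
endfacet
facet normal -0.150 0.969 0.198
outer loop
vertex -0.186 -0.321 3.53
vertex -0.343 -0.516 4.366
vertex 0.47 -0.337 4.106
endloop
endfacet
facet normal 0.316 0.887 -0.335
outer loop
vertex -0.186 -0.321 3.53
vertex 0.47 -0.337 4.106
vertex 0.58 -0.677 3.31
endloop
endfacet
facet normal -0.005 0.518 -0.855
outer loop
vertex -0.186 -0.321 3.53
vertex 0.58 -0.677 3.31
vertex -0.165 -1.067 3.078
endloop
endfacet
facet normal -0.671 0.370 -0.643
outer loop
vertex -0.186 -0.321 3.53
vertex -0.165 -1.067 3.078
vertex -0.736 -0.968 3.731
endloop
endfacet
facet normal 0.108 0.629 0.770
outer loop
vertex 0.47 -0.337 4.106
vertex -0.343 -0.516 4.366
vertex 0.325 -0.993 4.662
endloop
endfacet
facet normal -0.879 0.112 0.464
outer loop
vertex -0.343 -0.516 4.366
vertex -0.736 -0.968 3.731
vertex -0.42 -1.383 4.43
endloop
endfacet
facet normal -0.733 -0.338 -0.590
outer loop
vertex -0.736 -0.968 3.731
vertex -0.165 -1.067 3.078
vertex -0.31 -1.723 3.634
endloop
endfacet
facet normal 0.343 -0.099 -0.934
outer loop
vertex -0.165 -1.067 3.078
vertex 0.58 -0.677 3.31
vertex 0.503 -1.544 3.374
endloop
endfacet
facet normal 0.862 0.498 -0.094
outer loop
vertex 0.58 -0.677 3.31
vertex 0.47 -0.337 4.106
vertex 0.896 -1.092 4.009
endloop
endfacet
facet normal 0.005 -0.518 0.855
outer loop
vertex 0.346 -1.739 4.21
vertex 0.325 -0.993 4.662
vertex -0.42 -1.383 4.43
endloop
endfacet
facet normal -0.316 -0.887 0.335
outer loop
vertex 0.346 -1.739 4.21
vertex -0.42 -1.383 4.43
vertex -0.31 -1.723 3.634
endloop
endfacet
facet normal 0.150 -0.969 -0.198
outer loop
vertex 0.346 -1.739 4.21
vertex -0.31 -1.723 3.634
vertex 0.503 -1.544 3.374
endloop
endfacet
facet normal 0.761 -0.649 -0.009
outer loop
vertex 0.346 -1.739 4.21
vertex 0.503 -1.544 3.374
vertex 0.896 -1.092 4.009
endloop
endfacet
facet normal 0.671 -0.370 0.643
outer loop
vertex 0.346 -1.739 4.21
vertex 0.896 -1.092 4.009
vertex 0.325 -0.993 4.662
endloop
endfacet
facet normal -0.343 0.099 0.934
outer loop
vertex -0.42 -1.383 4.43
vertex 0.325 -0.993 4.662
vertex -0.343 -0.516 4.366
endloop
endfacet
facet normal -0.862 -0.498 0.094
outer loop
vertex -0.31 -1.723 3.634
vertex -0.42 -1.383 4.43
vertex -0.736 -0.968 3.731
endloop
endfacet
facet normal -0.108 -0.629 -0.770
outer loop
vertex 0.503 -1.544 3.374
vertex -0.31 -1.723 3.634
vertex -0.165 -1.067 3.078
endloop
endfacet
facet normal 0.879 -0.112 -0.464
outer loop
vertex 0.896 -1.092 4.009
vertex 0.503 -1.544 3.374
vertex 0.58 -0.677 3.31
endloop
endfacet
facet normal 0.733 0.338 0.590
outer loop
vertex 0.325 -0.993 4.662
vertex 0.896 -1.092 4.009
vertex 0.47 -0.337 4.106
endloop
endfacet

endsolid


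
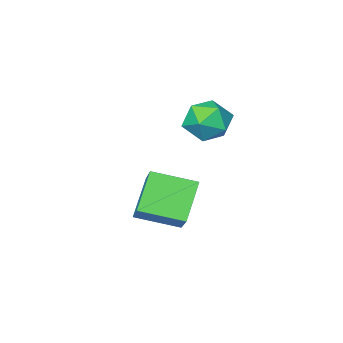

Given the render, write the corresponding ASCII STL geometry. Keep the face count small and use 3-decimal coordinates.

solid 
facet normal -0.059 -0.100 0.993
outer loop
vertex -3.772 0.525 2.947
vertex -4.166 -0.294 2.841
vertex -3.256 -0.229 2.902
endloop
endfacet
facet normal 0.504 0.297 0.811
outer loop
vertex -3.772 0.525 2.947
vertex -3.256 -0.229 2.902
vertex -2.996 0.53 2.463
endloop
endfacet
facet normal 0.268 0.858 0.438
outer loop
vertex -3.772 0.525 2.947
vertex -2.996 0.53 2.463
vertex -3.746 0.934 2.13
endloop
endfacet
facet normal -0.443 0.807 0.390
outer loop
vertex -3.772 0.525 2.947
vertex -3.746 0.934 2.13
vertex -4.469 0.425 2.363
endloop
endfacet
facet normal -0.645 0.215 0.733
outer loop
vertex -3.772 0.525 2.947
vertex -4.469 0.425 2.363
vertex -4.166 -0.294 2.841
endloop
endfacet
facet normal 0.919 -0.094 0.382
outer loop
vertex -2.996 0.53 2.463
vertex -3.256 -0.229 2.902
vertex -2.911 -0.285 2.057
endloop
endfacet
facet normal 0.007 -0.737 0.676
outer loop
vertex -3.256 -0.229 2.902
vertex -4.166 -0.294 2.841
vertex -3.634 -0.794 2.29
endloop
endfacet
facet normal -0.940 -0.226 0.256
outer loop
vertex -4.166 -0.294 2.841
vertex -4.469 0.425 2.363
vertex -4.384 -0.39 1.957
endloop
endfacet
facet normal -0.612 0.733 -0.298
outer loop
vertex -4.469 0.425 2.363
vertex -3.746 0.934 2.13
vertex -4.124 0.369 1.518
endloop
endfacet
facet normal 0.537 0.814 -0.221
outer loop
vertex -3.746 0.934 2.13
vertex -2.996 0.53 2.463
vertex -3.214 0.434 1.579
endloop
endfacet
facet normal 0.443 -0.807 -0.390
outer loop
vertex -3.608 -0.385 1.473
vertex -2.911 -0.285 2.057
vertex -3.634 -0.794 2.29
endloop
endfacet
facet normal -0.268 -0.858 -0.438
outer loop
vertex -3.608 -0.385 1.473
vertex -3.634 -0.794 2.29
vertex -4.384 -0.39 1.957
endloop
endfacet
facet normal -0.504 -0.297 -0.811
outer loop
vertex -3.608 -0.385 1.473
vertex -4.384 -0.39 1.957
vertex -4.124 0.369 1.518
endloop
endfacet
facet normal 0.059 0.100 -0.993
outer loop
vertex -3.608 -0.385 1.473
vertex -4.124 0.369 1.518
vertex -3.214 0.434 1.579
endloop
endfacet
facet normal 0.645 -0.215 -0.733
outer loop
vertex -3.608 -0.385 1.473
vertex -3.214 0.434 1.579
vertex -2.911 -0.285 2.057
endloop
endfacet
facet normal 0.612 -0.733 0.298
outer loop
vertex -3.634 -0.794 2.29
vertex -2.911 -0.285 2.057
vertex -3.256 -0.229 2.902
endloop
endfacet
facet normal -0.537 -0.814 0.221
outer loop
vertex -4.384 -0.39 1.957
vertex -3.634 -0.794 2.29
vertex -4.166 -0.294 2.841
endloop
endfacet
facet normal -0.919 0.094 -0.382
outer loop
vertex -4.124 0.369 1.518
vertex -4.384 -0.39 1.957
vertex -4.469 0.425 2.363
endloop
endfacet
facet normal -0.007 0.737 -0.676
outer loop
vertex -3.214 0.434 1.579
vertex -4.124 0.369 1.518
vertex -3.746 0.934 2.13
endloop
endfacet
facet normal 0.940 0.226 -0.256
outer loop
vertex -2.911 -0.285 2.057
vertex -3.214 0.434 1.579
vertex -2.996 0.53 2.463
endloop
endfacet
facet normal -0.716 0.650 -0.254
outer loop
vertex -3.063 0.461 -0.236
vertex -2.082 1.075 -1.426
vertex -3.644 -0.574 -1.248
endloop
endfacet
facet normal -0.591 -0.370 0.717
outer loop
vertex -2.478 -1.635 -0.834
vertex -3.063 0.461 -0.236
vertex -3.644 -0.574 -1.248
endloop
endfacet
facet normal -0.716 0.651 -0.254
outer loop
vertex -3.644 -0.574 -1.248
vertex -2.082 1.075 -1.426
vertex -2.663 0.04 -2.439
endloop
endfacet
facet normal -0.373 -0.663 -0.649
outer loop
vertex -2.663 0.04 -2.439
vertex -2.478 -1.635 -0.834
vertex -3.644 -0.574 -1.248
endloop
endfacet
facet normal 0.373 0.663 0.649
outer loop
vertex -3.063 0.461 -0.236
vertex -0.916 0.014 -1.012
vertex -2.082 1.075 -1.426
endloop
endfacet
facet normal -0.591 -0.370 0.717
outer loop
vertex -1.897 -0.6 0.179
vertex -3.063 0.461 -0.236
vertex -2.478 -1.635 -0.834
endloop
endfacet
facet normal 0.373 0.663 0.649
outer loop
vertex -1.897 -0.6 0.179
vertex -0.916 0.014 -1.012
vertex -3.063 0.461 -0.236
endloop
endfacet
facet normal 0.591 0.370 -0.717
outer loop
vertex -2.082 1.075 -1.426
vertex -0.916 0.014 -1.012
vertex -2.663 0.04 -2.439
endloop
endfacet
facet normal -0.372 -0.663 -0.649
outer loop
vertex -1.497 -1.021 -2.024
vertex -2.478 -1.635 -0.834
vertex -2.663 0.04 -2.439
endloop
endfacet
facet normal 0.591 0.369 -0.717
outer loop
vertex -2.663 0.04 -2.439
vertex -0.916 0.014 -1.012
vertex -1.497 -1.021 -2.024
endloop
endfacet
facet normal 0.716 -0.651 0.254
outer loop
vertex -1.497 -1.021 -2.024
vertex -1.897 -0.6 0.179
vertex -2.478 -1.635 -0.834
endloop
endfacet
facet normal 0.716 -0.650 0.254
outer loop
vertex -0.916 0.014 -1.012
vertex -1.897 -0.6 0.179
vertex -1.497 -1.021 -2.024
endloop
endfacet

endsolid


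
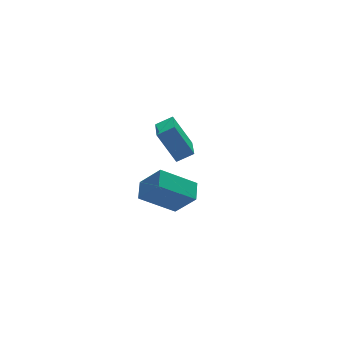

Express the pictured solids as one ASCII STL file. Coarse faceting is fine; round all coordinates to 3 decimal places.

solid 
facet normal -0.420 0.503 -0.756
outer loop
vertex 2.482 3.528 -3.325
vertex 4.216 3.151 -4.539
vertex 2.015 2.58 -3.697
endloop
endfacet
facet normal -0.806 0.175 0.565
outer loop
vertex 2.724 1.729 -2.421
vertex 2.482 3.528 -3.325
vertex 2.015 2.58 -3.697
endloop
endfacet
facet normal -0.420 0.504 -0.755
outer loop
vertex 2.015 2.58 -3.697
vertex 4.216 3.151 -4.539
vertex 3.749 2.203 -4.912
endloop
endfacet
facet normal -0.417 -0.846 -0.333
outer loop
vertex 3.749 2.203 -4.912
vertex 2.724 1.729 -2.421
vertex 2.015 2.58 -3.697
endloop
endfacet
facet normal 0.417 0.846 0.333
outer loop
vertex 2.482 3.528 -3.325
vertex 4.925 2.3 -3.263
vertex 4.216 3.151 -4.539
endloop
endfacet
facet normal -0.807 0.175 0.565
outer loop
vertex 3.191 2.677 -2.048
vertex 2.482 3.528 -3.325
vertex 2.724 1.729 -2.421
endloop
endfacet
facet normal 0.417 0.846 0.332
outer loop
vertex 3.191 2.677 -2.048
vertex 4.925 2.3 -3.263
vertex 2.482 3.528 -3.325
endloop
endfacet
facet normal 0.806 -0.175 -0.565
outer loop
vertex 4.216 3.151 -4.539
vertex 4.925 2.3 -3.263
vertex 3.749 2.203 -4.912
endloop
endfacet
facet normal -0.417 -0.846 -0.332
outer loop
vertex 4.458 1.352 -3.635
vertex 2.724 1.729 -2.421
vertex 3.749 2.203 -4.912
endloop
endfacet
facet normal 0.806 -0.176 -0.565
outer loop
vertex 3.749 2.203 -4.912
vertex 4.925 2.3 -3.263
vertex 4.458 1.352 -3.635
endloop
endfacet
facet normal 0.419 -0.504 0.755
outer loop
vertex 4.458 1.352 -3.635
vertex 3.191 2.677 -2.048
vertex 2.724 1.729 -2.421
endloop
endfacet
facet normal 0.420 -0.503 0.755
outer loop
vertex 4.925 2.3 -3.263
vertex 3.191 2.677 -2.048
vertex 4.458 1.352 -3.635
endloop
endfacet
facet normal -0.365 0.399 0.841
outer loop
vertex 2.751 -0.066 2.859
vertex 3.372 1.598 2.34
vertex 1.952 0.1 2.434
endloop
endfacet
facet normal -0.336 -0.899 0.281
outer loop
vertex 2.608 -0.618 0.92
vertex 2.751 -0.066 2.859
vertex 1.952 0.1 2.434
endloop
endfacet
facet normal -0.365 0.399 0.841
outer loop
vertex 1.952 0.1 2.434
vertex 3.372 1.598 2.34
vertex 2.573 1.763 1.915
endloop
endfacet
facet normal -0.869 0.180 -0.462
outer loop
vertex 2.573 1.763 1.915
vertex 2.608 -0.618 0.92
vertex 1.952 0.1 2.434
endloop
endfacet
facet normal 0.869 -0.180 0.462
outer loop
vertex 2.751 -0.066 2.859
vertex 4.028 0.88 0.826
vertex 3.372 1.598 2.34
endloop
endfacet
facet normal -0.335 -0.899 0.281
outer loop
vertex 3.407 -0.783 1.345
vertex 2.751 -0.066 2.859
vertex 2.608 -0.618 0.92
endloop
endfacet
facet normal 0.869 -0.180 0.462
outer loop
vertex 3.407 -0.783 1.345
vertex 4.028 0.88 0.826
vertex 2.751 -0.066 2.859
endloop
endfacet
facet normal 0.335 0.899 -0.281
outer loop
vertex 3.372 1.598 2.34
vertex 4.028 0.88 0.826
vertex 2.573 1.763 1.915
endloop
endfacet
facet normal -0.869 0.180 -0.462
outer loop
vertex 3.229 1.046 0.401
vertex 2.608 -0.618 0.92
vertex 2.573 1.763 1.915
endloop
endfacet
facet normal 0.336 0.899 -0.280
outer loop
vertex 2.573 1.763 1.915
vertex 4.028 0.88 0.826
vertex 3.229 1.046 0.401
endloop
endfacet
facet normal 0.365 -0.399 -0.841
outer loop
vertex 3.229 1.046 0.401
vertex 3.407 -0.783 1.345
vertex 2.608 -0.618 0.92
endloop
endfacet
facet normal 0.365 -0.399 -0.841
outer loop
vertex 4.028 0.88 0.826
vertex 3.407 -0.783 1.345
vertex 3.229 1.046 0.401
endloop
endfacet

endsolid


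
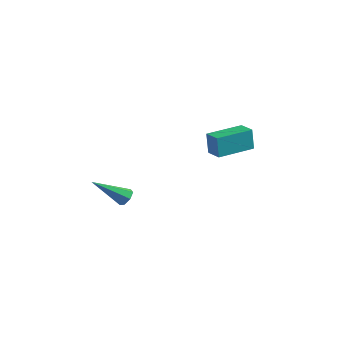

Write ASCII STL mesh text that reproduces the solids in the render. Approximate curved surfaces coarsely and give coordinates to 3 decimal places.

solid 
facet normal 0.496 0.635 -0.592
outer loop
vertex 0.396 -2.603 -1.036
vertex 0.108 -2.176 -0.819
vertex 0.594 -2.393 -0.645
endloop
endfacet
facet normal 0.630 -0.771 0.095
outer loop
vertex 0.396 -2.603 -1.036
vertex 0.594 -2.393 -0.645
vertex -0.928 -3.504 0.419
endloop
endfacet
facet normal 0.496 0.636 -0.592
outer loop
vertex 0.594 -2.393 -0.645
vertex 0.108 -2.176 -0.819
vertex 0.425 -2.019 -0.385
endloop
endfacet
facet normal 0.657 -0.207 0.725
outer loop
vertex 0.594 -2.393 -0.645
vertex 0.425 -2.019 -0.385
vertex -0.928 -3.504 0.419
endloop
endfacet
facet normal 0.495 0.636 -0.592
outer loop
vertex 0.425 -2.019 -0.385
vertex 0.108 -2.176 -0.819
vertex 0.017 -1.763 -0.451
endloop
endfacet
facet normal 0.103 0.399 0.911
outer loop
vertex 0.425 -2.019 -0.385
vertex 0.017 -1.763 -0.451
vertex -0.928 -3.504 0.419
endloop
endfacet
facet normal 0.495 0.636 -0.592
outer loop
vertex 0.017 -1.763 -0.451
vertex 0.108 -2.176 -0.819
vertex -0.322 -1.818 -0.794
endloop
endfacet
facet normal -0.618 0.593 0.516
outer loop
vertex 0.017 -1.763 -0.451
vertex -0.322 -1.818 -0.794
vertex -0.928 -3.504 0.419
endloop
endfacet
facet normal 0.495 0.636 -0.591
outer loop
vertex -0.322 -1.818 -0.794
vertex 0.108 -2.176 -0.819
vertex -0.338 -2.142 -1.156
endloop
endfacet
facet normal -0.960 0.228 -0.162
outer loop
vertex -0.322 -1.818 -0.794
vertex -0.338 -2.142 -1.156
vertex -0.928 -3.504 0.419
endloop
endfacet
facet normal 0.496 0.635 -0.593
outer loop
vertex -0.338 -2.142 -1.156
vertex 0.108 -2.176 -0.819
vertex -0.018 -2.492 -1.263
endloop
endfacet
facet normal -0.667 -0.422 -0.614
outer loop
vertex -0.338 -2.142 -1.156
vertex -0.018 -2.492 -1.263
vertex -0.928 -3.504 0.419
endloop
endfacet
facet normal 0.495 0.635 -0.593
outer loop
vertex -0.018 -2.492 -1.263
vertex 0.108 -2.176 -0.819
vertex 0.396 -2.603 -1.036
endloop
endfacet
facet normal 0.041 -0.866 -0.499
outer loop
vertex -0.018 -2.492 -1.263
vertex 0.396 -2.603 -1.036
vertex -0.928 -3.504 0.419
endloop
endfacet
facet normal -0.957 0.271 -0.102
outer loop
vertex 0.889 2.781 2.045
vertex 1.455 4.803 2.108
vertex 1.027 2.783 0.752
endloop
endfacet
facet normal -0.270 -0.962 -0.030
outer loop
vertex 1.965 2.517 0.852
vertex 0.889 2.781 2.045
vertex 1.027 2.783 0.752
endloop
endfacet
facet normal -0.957 0.271 -0.102
outer loop
vertex 1.027 2.783 0.752
vertex 1.455 4.803 2.108
vertex 1.593 4.804 0.815
endloop
endfacet
facet normal 0.106 0.001 -0.994
outer loop
vertex 1.593 4.804 0.815
vertex 1.965 2.517 0.852
vertex 1.027 2.783 0.752
endloop
endfacet
facet normal -0.106 -0.001 0.994
outer loop
vertex 0.889 2.781 2.045
vertex 2.393 4.537 2.208
vertex 1.455 4.803 2.108
endloop
endfacet
facet normal -0.269 -0.963 -0.029
outer loop
vertex 1.827 2.516 2.145
vertex 0.889 2.781 2.045
vertex 1.965 2.517 0.852
endloop
endfacet
facet normal -0.106 -0.001 0.994
outer loop
vertex 1.827 2.516 2.145
vertex 2.393 4.537 2.208
vertex 0.889 2.781 2.045
endloop
endfacet
facet normal 0.270 0.962 0.030
outer loop
vertex 1.455 4.803 2.108
vertex 2.393 4.537 2.208
vertex 1.593 4.804 0.815
endloop
endfacet
facet normal 0.106 0.001 -0.994
outer loop
vertex 2.531 4.539 0.915
vertex 1.965 2.517 0.852
vertex 1.593 4.804 0.815
endloop
endfacet
facet normal 0.269 0.963 0.030
outer loop
vertex 1.593 4.804 0.815
vertex 2.393 4.537 2.208
vertex 2.531 4.539 0.915
endloop
endfacet
facet normal 0.957 -0.271 0.102
outer loop
vertex 2.531 4.539 0.915
vertex 1.827 2.516 2.145
vertex 1.965 2.517 0.852
endloop
endfacet
facet normal 0.957 -0.271 0.102
outer loop
vertex 2.393 4.537 2.208
vertex 1.827 2.516 2.145
vertex 2.531 4.539 0.915
endloop
endfacet

endsolid


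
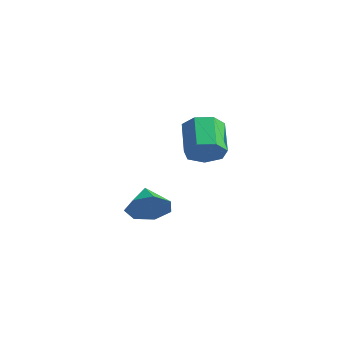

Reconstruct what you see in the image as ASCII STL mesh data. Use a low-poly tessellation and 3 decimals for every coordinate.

solid 
facet normal 0.672 -0.462 -0.579
outer loop
vertex 2.867 1.488 -1.076
vertex 2.333 0.897 -1.224
vertex 2.452 1.585 -1.635
endloop
endfacet
facet normal 0.447 0.876 -0.180
outer loop
vertex 2.867 1.488 -1.076
vertex 2.452 1.585 -1.635
vertex 1.841 2.194 -0.189
endloop
endfacet
facet normal 0.446 0.876 -0.180
outer loop
vertex 1.841 2.194 -0.189
vertex 2.452 1.585 -1.635
vertex 1.425 2.291 -0.747
endloop
endfacet
facet normal -0.671 0.462 0.580
outer loop
vertex 1.841 2.194 -0.189
vertex 1.425 2.291 -0.747
vertex 1.307 1.603 -0.336
endloop
endfacet
facet normal 0.671 -0.462 -0.580
outer loop
vertex 2.452 1.585 -1.635
vertex 2.333 0.897 -1.224
vertex 1.947 1.164 -1.884
endloop
endfacet
facet normal -0.184 0.655 -0.733
outer loop
vertex 2.452 1.585 -1.635
vertex 1.947 1.164 -1.884
vertex 1.425 2.291 -0.747
endloop
endfacet
facet normal -0.184 0.655 -0.733
outer loop
vertex 1.425 2.291 -0.747
vertex 1.947 1.164 -1.884
vertex 0.92 1.87 -0.996
endloop
endfacet
facet normal -0.671 0.462 0.580
outer loop
vertex 1.425 2.291 -0.747
vertex 0.92 1.87 -0.996
vertex 1.307 1.603 -0.336
endloop
endfacet
facet normal 0.671 -0.462 -0.580
outer loop
vertex 1.947 1.164 -1.884
vertex 2.333 0.897 -1.224
vertex 1.733 0.542 -1.636
endloop
endfacet
facet normal -0.676 -0.060 -0.734
outer loop
vertex 1.947 1.164 -1.884
vertex 1.733 0.542 -1.636
vertex 0.92 1.87 -0.996
endloop
endfacet
facet normal -0.676 -0.060 -0.734
outer loop
vertex 0.92 1.87 -0.996
vertex 1.733 0.542 -1.636
vertex 0.706 1.248 -0.748
endloop
endfacet
facet normal -0.671 0.462 0.580
outer loop
vertex 0.92 1.87 -0.996
vertex 0.706 1.248 -0.748
vertex 1.307 1.603 -0.336
endloop
endfacet
facet normal 0.671 -0.462 -0.579
outer loop
vertex 1.733 0.542 -1.636
vertex 2.333 0.897 -1.224
vertex 1.971 0.187 -1.077
endloop
endfacet
facet normal -0.659 -0.729 -0.183
outer loop
vertex 1.733 0.542 -1.636
vertex 1.971 0.187 -1.077
vertex 0.706 1.248 -0.748
endloop
endfacet
facet normal -0.659 -0.730 -0.181
outer loop
vertex 0.706 1.248 -0.748
vertex 1.971 0.187 -1.077
vertex 0.945 0.894 -0.19
endloop
endfacet
facet normal -0.671 0.462 0.580
outer loop
vertex 0.706 1.248 -0.748
vertex 0.945 0.894 -0.19
vertex 1.307 1.603 -0.336
endloop
endfacet
facet normal 0.671 -0.462 -0.580
outer loop
vertex 1.971 0.187 -1.077
vertex 2.333 0.897 -1.224
vertex 2.482 0.367 -0.629
endloop
endfacet
facet normal -0.146 -0.849 0.508
outer loop
vertex 1.971 0.187 -1.077
vertex 2.482 0.367 -0.629
vertex 0.945 0.894 -0.19
endloop
endfacet
facet normal -0.147 -0.850 0.507
outer loop
vertex 0.945 0.894 -0.19
vertex 2.482 0.367 -0.629
vertex 1.456 1.073 0.258
endloop
endfacet
facet normal -0.671 0.462 0.580
outer loop
vertex 0.945 0.894 -0.19
vertex 1.456 1.073 0.258
vertex 1.307 1.603 -0.336
endloop
endfacet
facet normal 0.671 -0.462 -0.580
outer loop
vertex 2.482 0.367 -0.629
vertex 2.333 0.897 -1.224
vertex 2.881 0.946 -0.629
endloop
endfacet
facet normal 0.478 -0.329 0.815
outer loop
vertex 2.482 0.367 -0.629
vertex 2.881 0.946 -0.629
vertex 1.456 1.073 0.258
endloop
endfacet
facet normal 0.478 -0.328 0.815
outer loop
vertex 1.456 1.073 0.258
vertex 2.881 0.946 -0.629
vertex 1.854 1.652 0.258
endloop
endfacet
facet normal -0.671 0.461 0.580
outer loop
vertex 1.456 1.073 0.258
vertex 1.854 1.652 0.258
vertex 1.307 1.603 -0.336
endloop
endfacet
facet normal 0.671 -0.461 -0.580
outer loop
vertex 2.881 0.946 -0.629
vertex 2.333 0.897 -1.224
vertex 2.867 1.488 -1.076
endloop
endfacet
facet normal 0.741 0.439 0.509
outer loop
vertex 2.881 0.946 -0.629
vertex 2.867 1.488 -1.076
vertex 1.854 1.652 0.258
endloop
endfacet
facet normal 0.741 0.438 0.509
outer loop
vertex 1.854 1.652 0.258
vertex 2.867 1.488 -1.076
vertex 1.841 2.194 -0.189
endloop
endfacet
facet normal -0.671 0.462 0.580
outer loop
vertex 1.854 1.652 0.258
vertex 1.841 2.194 -0.189
vertex 1.307 1.603 -0.336
endloop
endfacet
facet normal 0.761 -0.443 -0.475
outer loop
vertex 4.536 -2.405 -2.029
vertex 3.991 -2.937 -2.406
vertex 4.264 -2.179 -2.676
endloop
endfacet
facet normal 0.027 0.947 0.319
outer loop
vertex 4.536 -2.405 -2.029
vertex 4.264 -2.179 -2.676
vertex 3.109 -2.423 -1.854
endloop
endfacet
facet normal 0.760 -0.443 -0.476
outer loop
vertex 4.264 -2.179 -2.676
vertex 3.991 -2.937 -2.406
vertex 3.786 -2.523 -3.119
endloop
endfacet
facet normal -0.381 0.883 -0.274
outer loop
vertex 4.264 -2.179 -2.676
vertex 3.786 -2.523 -3.119
vertex 3.109 -2.423 -1.854
endloop
endfacet
facet normal 0.760 -0.443 -0.476
outer loop
vertex 3.786 -2.523 -3.119
vertex 3.991 -2.937 -2.406
vertex 3.462 -3.18 -3.025
endloop
endfacet
facet normal -0.819 0.337 -0.465
outer loop
vertex 3.786 -2.523 -3.119
vertex 3.462 -3.18 -3.025
vertex 3.109 -2.423 -1.854
endloop
endfacet
facet normal 0.760 -0.443 -0.476
outer loop
vertex 3.462 -3.18 -3.025
vertex 3.991 -2.937 -2.406
vertex 3.537 -3.653 -2.465
endloop
endfacet
facet normal -0.954 -0.279 -0.108
outer loop
vertex 3.462 -3.18 -3.025
vertex 3.537 -3.653 -2.465
vertex 3.109 -2.423 -1.854
endloop
endfacet
facet normal 0.761 -0.443 -0.475
outer loop
vertex 3.537 -3.653 -2.465
vertex 3.991 -2.937 -2.406
vertex 3.953 -3.587 -1.86
endloop
endfacet
facet normal -0.687 -0.501 0.527
outer loop
vertex 3.537 -3.653 -2.465
vertex 3.953 -3.587 -1.86
vertex 3.109 -2.423 -1.854
endloop
endfacet
facet normal 0.760 -0.443 -0.475
outer loop
vertex 3.953 -3.587 -1.86
vertex 3.991 -2.937 -2.406
vertex 4.398 -3.032 -1.666
endloop
endfacet
facet normal -0.217 -0.162 0.963
outer loop
vertex 3.953 -3.587 -1.86
vertex 4.398 -3.032 -1.666
vertex 3.109 -2.423 -1.854
endloop
endfacet
facet normal 0.761 -0.442 -0.475
outer loop
vertex 4.398 -3.032 -1.666
vertex 3.991 -2.937 -2.406
vertex 4.536 -2.405 -2.029
endloop
endfacet
facet normal 0.101 0.482 0.870
outer loop
vertex 4.398 -3.032 -1.666
vertex 4.536 -2.405 -2.029
vertex 3.109 -2.423 -1.854
endloop
endfacet

endsolid
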